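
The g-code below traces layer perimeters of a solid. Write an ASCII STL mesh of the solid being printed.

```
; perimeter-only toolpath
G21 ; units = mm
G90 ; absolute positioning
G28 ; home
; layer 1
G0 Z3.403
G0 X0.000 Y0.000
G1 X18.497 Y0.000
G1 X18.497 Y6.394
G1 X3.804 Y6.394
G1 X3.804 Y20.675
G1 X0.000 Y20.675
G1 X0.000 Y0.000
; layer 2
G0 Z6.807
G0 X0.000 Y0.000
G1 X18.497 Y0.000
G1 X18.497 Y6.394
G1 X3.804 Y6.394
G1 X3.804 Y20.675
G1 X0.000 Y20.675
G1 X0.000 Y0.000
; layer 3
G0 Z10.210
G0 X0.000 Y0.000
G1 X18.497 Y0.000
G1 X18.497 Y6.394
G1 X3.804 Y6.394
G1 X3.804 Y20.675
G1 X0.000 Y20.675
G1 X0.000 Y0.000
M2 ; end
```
solid part
  facet normal 0.0000 0.0000 -1.0000
    outer loop
      vertex 18.497 6.394 0.000
      vertex 18.497 0.000 0.000
      vertex 0.000 0.000 0.000
    endloop
  endfacet
  facet normal 0.0000 0.0000 -1.0000
    outer loop
      vertex 3.804 6.394 0.000
      vertex 18.497 6.394 0.000
      vertex 0.000 0.000 0.000
    endloop
  endfacet
  facet normal 0.0000 0.0000 -1.0000
    outer loop
      vertex 3.804 20.675 0.000
      vertex 3.804 6.394 0.000
      vertex 0.000 0.000 0.000
    endloop
  endfacet
  facet normal 0.0000 0.0000 -1.0000
    outer loop
      vertex 0.000 20.675 0.000
      vertex 3.804 20.675 0.000
      vertex 0.000 0.000 0.000
    endloop
  endfacet
  facet normal 0.0000 0.0000 1.0000
    outer loop
      vertex 0.000 0.000 10.210
      vertex 18.497 0.000 10.210
      vertex 18.497 6.394 10.210
    endloop
  endfacet
  facet normal 0.0000 0.0000 1.0000
    outer loop
      vertex 0.000 0.000 10.210
      vertex 18.497 6.394 10.210
      vertex 3.804 6.394 10.210
    endloop
  endfacet
  facet normal 0.0000 0.0000 1.0000
    outer loop
      vertex 0.000 0.000 10.210
      vertex 3.804 6.394 10.210
      vertex 3.804 20.675 10.210
    endloop
  endfacet
  facet normal 0.0000 0.0000 1.0000
    outer loop
      vertex 0.000 0.000 10.210
      vertex 3.804 20.675 10.210
      vertex 0.000 20.675 10.210
    endloop
  endfacet
  facet normal 0.0000 -1.0000 0.0000
    outer loop
      vertex 0.000 0.000 0.000
      vertex 18.497 0.000 0.000
      vertex 18.497 0.000 10.210
    endloop
  endfacet
  facet normal 0.0000 -1.0000 0.0000
    outer loop
      vertex 0.000 0.000 0.000
      vertex 18.497 0.000 10.210
      vertex 0.000 0.000 10.210
    endloop
  endfacet
  facet normal 1.0000 0.0000 0.0000
    outer loop
      vertex 18.497 0.000 0.000
      vertex 18.497 6.394 0.000
      vertex 18.497 6.394 10.210
    endloop
  endfacet
  facet normal 1.0000 0.0000 0.0000
    outer loop
      vertex 18.497 0.000 0.000
      vertex 18.497 6.394 10.210
      vertex 18.497 0.000 10.210
    endloop
  endfacet
  facet normal 0.0000 1.0000 0.0000
    outer loop
      vertex 18.497 6.394 0.000
      vertex 3.804 6.394 0.000
      vertex 3.804 6.394 10.210
    endloop
  endfacet
  facet normal 0.0000 1.0000 0.0000
    outer loop
      vertex 18.497 6.394 0.000
      vertex 3.804 6.394 10.210
      vertex 18.497 6.394 10.210
    endloop
  endfacet
  facet normal 1.0000 0.0000 0.0000
    outer loop
      vertex 3.804 6.394 0.000
      vertex 3.804 20.675 0.000
      vertex 3.804 20.675 10.210
    endloop
  endfacet
  facet normal 1.0000 0.0000 0.0000
    outer loop
      vertex 3.804 6.394 0.000
      vertex 3.804 20.675 10.210
      vertex 3.804 6.394 10.210
    endloop
  endfacet
  facet normal 0.0000 1.0000 0.0000
    outer loop
      vertex 3.804 20.675 0.000
      vertex 0.000 20.675 0.000
      vertex 0.000 20.675 10.210
    endloop
  endfacet
  facet normal 0.0000 1.0000 0.0000
    outer loop
      vertex 3.804 20.675 0.000
      vertex 0.000 20.675 10.210
      vertex 3.804 20.675 10.210
    endloop
  endfacet
  facet normal -1.0000 0.0000 0.0000
    outer loop
      vertex 0.000 20.675 0.000
      vertex 0.000 0.000 0.000
      vertex 0.000 0.000 10.210
    endloop
  endfacet
  facet normal -1.0000 0.0000 0.0000
    outer loop
      vertex 0.000 20.675 0.000
      vertex 0.000 0.000 10.210
      vertex 0.000 20.675 10.210
    endloop
  endfacet
endsolid part

The G0 Z moves step by Δz≈3.403 mm. Every layer's G1 loop is the same polygon, so the solid is a straight extrusion of it from z=0 to z≈10.2. Closing with flat bottom and top caps and triangulating gives 20 facets — an L-shaped prism: outer 18.5 × 20.7 mm, arm thicknesses ≈ 6.39 mm (horizontal) and 3.8 mm (vertical), extruded 10.2 mm in z.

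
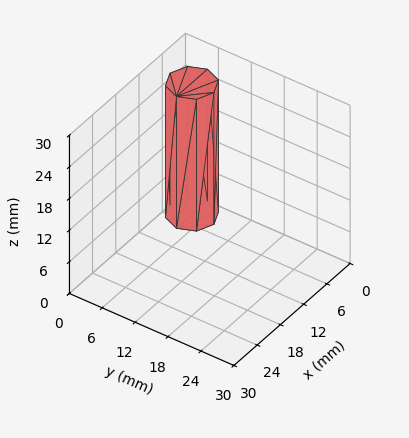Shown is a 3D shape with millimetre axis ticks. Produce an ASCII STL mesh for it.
Reading the render: the shape is a regular 8-sided prism (a cylinder approximated with 8 flat sides), circumscribed radius ≈ 4 mm, height ≈ 25 mm (dimensions read to the nearest mm from the axis ticks). For the STL, each face is triangulated and given an outward normal.

solid part
  facet normal 0.0000 0.0000 -1.0000
    outer loop
      vertex 4.000 8.000 0.000
      vertex 6.828 6.828 0.000
      vertex 8.000 4.000 0.000
    endloop
  endfacet
  facet normal 0.0000 0.0000 -1.0000
    outer loop
      vertex 1.172 6.828 0.000
      vertex 4.000 8.000 0.000
      vertex 8.000 4.000 0.000
    endloop
  endfacet
  facet normal 0.0000 0.0000 -1.0000
    outer loop
      vertex 0.000 4.000 0.000
      vertex 1.172 6.828 0.000
      vertex 8.000 4.000 0.000
    endloop
  endfacet
  facet normal 0.0000 0.0000 -1.0000
    outer loop
      vertex 1.172 1.172 0.000
      vertex 0.000 4.000 0.000
      vertex 8.000 4.000 0.000
    endloop
  endfacet
  facet normal 0.0000 0.0000 -1.0000
    outer loop
      vertex 4.000 0.000 0.000
      vertex 1.172 1.172 0.000
      vertex 8.000 4.000 0.000
    endloop
  endfacet
  facet normal 0.0000 0.0000 -1.0000
    outer loop
      vertex 6.828 1.172 0.000
      vertex 4.000 0.000 0.000
      vertex 8.000 4.000 0.000
    endloop
  endfacet
  facet normal 0.0000 0.0000 1.0000
    outer loop
      vertex 8.000 4.000 25.000
      vertex 6.828 6.828 25.000
      vertex 4.000 8.000 25.000
    endloop
  endfacet
  facet normal 0.0000 0.0000 1.0000
    outer loop
      vertex 8.000 4.000 25.000
      vertex 4.000 8.000 25.000
      vertex 1.172 6.828 25.000
    endloop
  endfacet
  facet normal 0.0000 0.0000 1.0000
    outer loop
      vertex 8.000 4.000 25.000
      vertex 1.172 6.828 25.000
      vertex 0.000 4.000 25.000
    endloop
  endfacet
  facet normal 0.0000 0.0000 1.0000
    outer loop
      vertex 8.000 4.000 25.000
      vertex 0.000 4.000 25.000
      vertex 1.172 1.172 25.000
    endloop
  endfacet
  facet normal 0.0000 0.0000 1.0000
    outer loop
      vertex 8.000 4.000 25.000
      vertex 1.172 1.172 25.000
      vertex 4.000 0.000 25.000
    endloop
  endfacet
  facet normal 0.0000 0.0000 1.0000
    outer loop
      vertex 8.000 4.000 25.000
      vertex 4.000 0.000 25.000
      vertex 6.828 1.172 25.000
    endloop
  endfacet
  facet normal 0.9238 0.3829 0.0000
    outer loop
      vertex 8.000 4.000 0.000
      vertex 6.828 6.828 0.000
      vertex 6.828 6.828 25.000
    endloop
  endfacet
  facet normal 0.9238 0.3829 0.0000
    outer loop
      vertex 8.000 4.000 0.000
      vertex 6.828 6.828 25.000
      vertex 8.000 4.000 25.000
    endloop
  endfacet
  facet normal 0.3829 0.9238 0.0000
    outer loop
      vertex 6.828 6.828 0.000
      vertex 4.000 8.000 0.000
      vertex 4.000 8.000 25.000
    endloop
  endfacet
  facet normal 0.3829 0.9238 0.0000
    outer loop
      vertex 6.828 6.828 0.000
      vertex 4.000 8.000 25.000
      vertex 6.828 6.828 25.000
    endloop
  endfacet
  facet normal -0.3829 0.9238 0.0000
    outer loop
      vertex 4.000 8.000 0.000
      vertex 1.172 6.828 0.000
      vertex 1.172 6.828 25.000
    endloop
  endfacet
  facet normal -0.3829 0.9238 0.0000
    outer loop
      vertex 4.000 8.000 0.000
      vertex 1.172 6.828 25.000
      vertex 4.000 8.000 25.000
    endloop
  endfacet
  facet normal -0.9238 0.3829 0.0000
    outer loop
      vertex 1.172 6.828 0.000
      vertex 0.000 4.000 0.000
      vertex 0.000 4.000 25.000
    endloop
  endfacet
  facet normal -0.9238 0.3829 0.0000
    outer loop
      vertex 1.172 6.828 0.000
      vertex 0.000 4.000 25.000
      vertex 1.172 6.828 25.000
    endloop
  endfacet
  facet normal -0.9238 -0.3829 0.0000
    outer loop
      vertex 0.000 4.000 0.000
      vertex 1.172 1.172 0.000
      vertex 1.172 1.172 25.000
    endloop
  endfacet
  facet normal -0.9238 -0.3829 0.0000
    outer loop
      vertex 0.000 4.000 0.000
      vertex 1.172 1.172 25.000
      vertex 0.000 4.000 25.000
    endloop
  endfacet
  facet normal -0.3829 -0.9238 0.0000
    outer loop
      vertex 1.172 1.172 0.000
      vertex 4.000 0.000 0.000
      vertex 4.000 0.000 25.000
    endloop
  endfacet
  facet normal -0.3829 -0.9238 0.0000
    outer loop
      vertex 1.172 1.172 0.000
      vertex 4.000 0.000 25.000
      vertex 1.172 1.172 25.000
    endloop
  endfacet
  facet normal 0.3829 -0.9238 0.0000
    outer loop
      vertex 4.000 0.000 0.000
      vertex 6.828 1.172 0.000
      vertex 6.828 1.172 25.000
    endloop
  endfacet
  facet normal 0.3829 -0.9238 0.0000
    outer loop
      vertex 4.000 0.000 0.000
      vertex 6.828 1.172 25.000
      vertex 4.000 0.000 25.000
    endloop
  endfacet
  facet normal 0.9238 -0.3829 0.0000
    outer loop
      vertex 6.828 1.172 0.000
      vertex 8.000 4.000 0.000
      vertex 8.000 4.000 25.000
    endloop
  endfacet
  facet normal 0.9238 -0.3829 0.0000
    outer loop
      vertex 6.828 1.172 0.000
      vertex 8.000 4.000 25.000
      vertex 6.828 1.172 25.000
    endloop
  endfacet
endsolid part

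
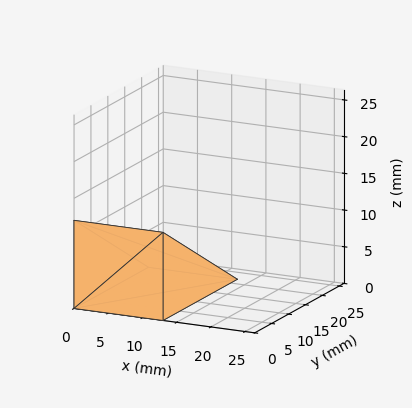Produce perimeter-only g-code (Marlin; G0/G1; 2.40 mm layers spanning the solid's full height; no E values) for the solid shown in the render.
Reading the render: the shape is a wedge (ramp): 13 × 22 mm base, rising to 12 mm along the y=0 edge and sloping linearly to z=0 at y=22 (dimensions read to the nearest mm from the axis ticks). For the g-code, the solid's height is divided into equal slices at the stated Δz and each level perimeter traced with G1 moves after a G0 lift.

; perimeter-only toolpath
G21 ; units = mm
G90 ; absolute positioning
G28 ; home
; layer 1
G0 Z2.40
G0 X0.00 Y0.00
G1 X13.00 Y0.00
G1 X13.00 Y17.60
G1 X0.00 Y17.60
G1 X0.00 Y0.00
; layer 2
G0 Z4.80
G0 X0.00 Y0.00
G1 X13.00 Y0.00
G1 X13.00 Y13.20
G1 X0.00 Y13.20
G1 X0.00 Y0.00
; layer 3
G0 Z7.20
G0 X0.00 Y0.00
G1 X13.00 Y0.00
G1 X13.00 Y8.80
G1 X0.00 Y8.80
G1 X0.00 Y0.00
; layer 4
G0 Z9.60
G0 X0.00 Y0.00
G1 X13.00 Y0.00
G1 X13.00 Y4.40
G1 X0.00 Y4.40
G1 X0.00 Y0.00
M2 ; end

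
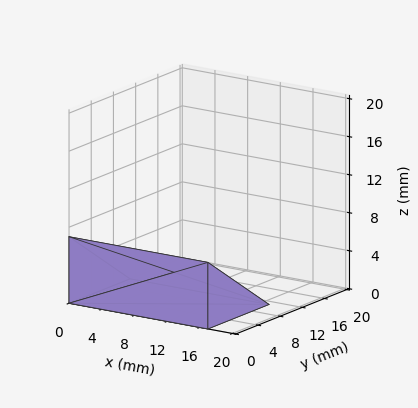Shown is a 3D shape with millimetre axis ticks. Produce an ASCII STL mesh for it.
Reading the render: the shape is a wedge (ramp): 17 × 11 mm base, rising to 7 mm along the y=0 edge and sloping linearly to z=0 at y=11 (dimensions read to the nearest mm from the axis ticks). For the STL, each face is triangulated and given an outward normal.

solid part
  facet normal 0.0000 0.0000 -1.0000
    outer loop
      vertex 17.00 11.00 0.00
      vertex 17.00 0.00 0.00
      vertex 0.00 0.00 0.00
    endloop
  endfacet
  facet normal 0.0000 0.0000 -1.0000
    outer loop
      vertex 0.00 11.00 0.00
      vertex 17.00 11.00 0.00
      vertex 0.00 0.00 0.00
    endloop
  endfacet
  facet normal 0.0000 -1.0000 0.0000
    outer loop
      vertex 0.00 0.00 0.00
      vertex 17.00 0.00 0.00
      vertex 17.00 0.00 7.00
    endloop
  endfacet
  facet normal 0.0000 -1.0000 0.0000
    outer loop
      vertex 0.00 0.00 0.00
      vertex 17.00 0.00 7.00
      vertex 0.00 0.00 7.00
    endloop
  endfacet
  facet normal 0.0000 0.5369 0.8437
    outer loop
      vertex 0.00 0.00 7.00
      vertex 17.00 0.00 7.00
      vertex 17.00 11.00 0.00
    endloop
  endfacet
  facet normal 0.0000 0.5369 0.8437
    outer loop
      vertex 0.00 0.00 7.00
      vertex 17.00 11.00 0.00
      vertex 0.00 11.00 0.00
    endloop
  endfacet
  facet normal -1.0000 0.0000 0.0000
    outer loop
      vertex 0.00 0.00 7.00
      vertex 0.00 11.00 0.00
      vertex 0.00 0.00 0.00
    endloop
  endfacet
  facet normal 1.0000 0.0000 0.0000
    outer loop
      vertex 17.00 0.00 0.00
      vertex 17.00 11.00 0.00
      vertex 17.00 0.00 7.00
    endloop
  endfacet
endsolid part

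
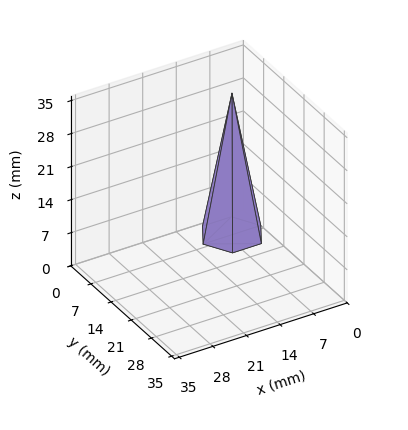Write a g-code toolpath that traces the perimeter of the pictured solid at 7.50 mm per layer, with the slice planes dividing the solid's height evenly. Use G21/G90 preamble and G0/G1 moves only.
Reading the render: the shape is a regular 6-sided pyramid, base circumscribed radius ≈ 6 mm, apex at z ≈ 30 mm (dimensions read to the nearest mm from the axis ticks). For the g-code, the solid's height is divided into equal slices at the stated Δz and each level perimeter traced with G1 moves after a G0 lift.

; perimeter-only toolpath
G21 ; units = mm
G90 ; absolute positioning
G28 ; home
; layer 1
G0 Z7.50
G0 X10.50 Y6.00
G1 X8.25 Y9.90
G1 X3.75 Y9.90
G1 X1.50 Y6.00
G1 X3.75 Y2.10
G1 X8.25 Y2.10
G1 X10.50 Y6.00
; layer 2
G0 Z15.00
G0 X9.00 Y6.00
G1 X7.50 Y8.60
G1 X4.50 Y8.60
G1 X3.00 Y6.00
G1 X4.50 Y3.40
G1 X7.50 Y3.40
G1 X9.00 Y6.00
; layer 3
G0 Z22.50
G0 X7.50 Y6.00
G1 X6.75 Y7.30
G1 X5.25 Y7.30
G1 X4.50 Y6.00
G1 X5.25 Y4.70
G1 X6.75 Y4.70
G1 X7.50 Y6.00
M2 ; end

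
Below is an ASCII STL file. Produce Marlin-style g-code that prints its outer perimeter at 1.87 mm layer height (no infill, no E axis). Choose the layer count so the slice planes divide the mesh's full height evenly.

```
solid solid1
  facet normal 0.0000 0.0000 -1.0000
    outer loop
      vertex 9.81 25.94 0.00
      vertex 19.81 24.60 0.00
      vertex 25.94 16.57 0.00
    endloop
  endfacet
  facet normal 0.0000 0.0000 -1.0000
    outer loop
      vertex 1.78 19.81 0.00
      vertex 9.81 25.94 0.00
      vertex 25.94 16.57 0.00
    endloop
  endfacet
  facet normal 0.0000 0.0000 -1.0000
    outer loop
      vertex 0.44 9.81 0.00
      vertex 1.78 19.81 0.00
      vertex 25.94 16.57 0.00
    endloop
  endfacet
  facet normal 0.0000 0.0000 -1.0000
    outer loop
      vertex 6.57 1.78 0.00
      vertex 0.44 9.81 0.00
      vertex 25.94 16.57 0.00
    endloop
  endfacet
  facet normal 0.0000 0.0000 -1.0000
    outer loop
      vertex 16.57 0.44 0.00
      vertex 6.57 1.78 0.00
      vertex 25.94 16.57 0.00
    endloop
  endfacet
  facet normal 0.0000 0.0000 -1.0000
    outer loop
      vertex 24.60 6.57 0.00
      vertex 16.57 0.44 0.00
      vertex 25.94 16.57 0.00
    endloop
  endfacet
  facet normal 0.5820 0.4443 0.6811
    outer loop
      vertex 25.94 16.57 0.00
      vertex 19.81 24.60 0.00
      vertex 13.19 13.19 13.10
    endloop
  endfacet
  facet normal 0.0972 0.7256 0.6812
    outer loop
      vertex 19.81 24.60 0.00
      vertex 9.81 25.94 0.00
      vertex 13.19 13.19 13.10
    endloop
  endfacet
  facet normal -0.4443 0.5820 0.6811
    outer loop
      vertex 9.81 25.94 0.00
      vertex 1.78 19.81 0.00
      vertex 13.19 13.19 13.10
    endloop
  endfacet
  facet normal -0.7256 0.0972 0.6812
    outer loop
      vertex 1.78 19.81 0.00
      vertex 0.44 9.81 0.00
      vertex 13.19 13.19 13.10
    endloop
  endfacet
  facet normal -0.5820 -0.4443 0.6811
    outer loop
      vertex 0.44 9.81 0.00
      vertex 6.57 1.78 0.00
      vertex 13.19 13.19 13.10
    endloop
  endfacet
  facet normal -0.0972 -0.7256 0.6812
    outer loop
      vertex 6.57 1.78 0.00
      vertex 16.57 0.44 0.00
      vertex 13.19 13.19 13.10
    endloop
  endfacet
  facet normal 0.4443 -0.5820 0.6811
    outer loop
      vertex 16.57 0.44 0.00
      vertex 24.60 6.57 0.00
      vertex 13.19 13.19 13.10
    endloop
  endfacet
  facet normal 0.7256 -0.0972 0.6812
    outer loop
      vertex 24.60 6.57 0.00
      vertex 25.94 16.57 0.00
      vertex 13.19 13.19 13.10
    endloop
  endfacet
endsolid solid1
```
; perimeter-only toolpath
G21 ; units = mm
G90 ; absolute positioning
G28 ; home
; layer 1
G0 Z1.87
G0 X24.12 Y16.09
G1 X18.86 Y22.97
G1 X10.29 Y24.12
G1 X3.41 Y18.86
G1 X2.26 Y10.29
G1 X7.52 Y3.41
G1 X16.09 Y2.26
G1 X22.97 Y7.52
G1 X24.12 Y16.09
; layer 2
G0 Z3.74
G0 X22.30 Y15.60
G1 X17.92 Y21.34
G1 X10.78 Y22.30
G1 X5.04 Y17.92
G1 X4.08 Y10.78
G1 X8.46 Y5.04
G1 X15.60 Y4.08
G1 X21.34 Y8.46
G1 X22.30 Y15.60
; layer 3
G0 Z5.61
G0 X20.48 Y15.12
G1 X16.97 Y19.71
G1 X11.26 Y20.48
G1 X6.67 Y16.97
G1 X5.90 Y11.26
G1 X9.41 Y6.67
G1 X15.12 Y5.90
G1 X19.71 Y9.41
G1 X20.48 Y15.12
; layer 4
G0 Z7.49
G0 X18.65 Y14.64
G1 X16.03 Y18.08
G1 X11.74 Y18.65
G1 X8.30 Y16.03
G1 X7.73 Y11.74
G1 X10.35 Y8.30
G1 X14.64 Y7.73
G1 X18.08 Y10.35
G1 X18.65 Y14.64
; layer 5
G0 Z9.36
G0 X16.83 Y14.16
G1 X15.08 Y16.45
G1 X12.22 Y16.83
G1 X9.93 Y15.08
G1 X9.55 Y12.22
G1 X11.30 Y9.93
G1 X14.16 Y9.55
G1 X16.45 Y11.30
G1 X16.83 Y14.16
; layer 6
G0 Z11.23
G0 X15.01 Y13.67
G1 X14.14 Y14.82
G1 X12.71 Y15.01
G1 X11.56 Y14.14
G1 X11.37 Y12.71
G1 X12.24 Y11.56
G1 X13.67 Y11.37
G1 X14.82 Y12.24
G1 X15.01 Y13.67
M2 ; end

The solid is a regular 8-sided pyramid, base circumscribed radius ≈ 13.2 mm, apex at z ≈ 13.1 mm. Slicing at Δz = 1.87 mm — 7 equal slices spanning the solid's height, so layer i sits at z = i·h/7 — gives 6 non-empty perimeters. Each is a 8-segment closed polygon; G0 lifts to the layer z and rapids to the start vertex, then G1 traces the edges. The cross-section shrinks linearly with z (the slice at the apex is degenerate and omitted).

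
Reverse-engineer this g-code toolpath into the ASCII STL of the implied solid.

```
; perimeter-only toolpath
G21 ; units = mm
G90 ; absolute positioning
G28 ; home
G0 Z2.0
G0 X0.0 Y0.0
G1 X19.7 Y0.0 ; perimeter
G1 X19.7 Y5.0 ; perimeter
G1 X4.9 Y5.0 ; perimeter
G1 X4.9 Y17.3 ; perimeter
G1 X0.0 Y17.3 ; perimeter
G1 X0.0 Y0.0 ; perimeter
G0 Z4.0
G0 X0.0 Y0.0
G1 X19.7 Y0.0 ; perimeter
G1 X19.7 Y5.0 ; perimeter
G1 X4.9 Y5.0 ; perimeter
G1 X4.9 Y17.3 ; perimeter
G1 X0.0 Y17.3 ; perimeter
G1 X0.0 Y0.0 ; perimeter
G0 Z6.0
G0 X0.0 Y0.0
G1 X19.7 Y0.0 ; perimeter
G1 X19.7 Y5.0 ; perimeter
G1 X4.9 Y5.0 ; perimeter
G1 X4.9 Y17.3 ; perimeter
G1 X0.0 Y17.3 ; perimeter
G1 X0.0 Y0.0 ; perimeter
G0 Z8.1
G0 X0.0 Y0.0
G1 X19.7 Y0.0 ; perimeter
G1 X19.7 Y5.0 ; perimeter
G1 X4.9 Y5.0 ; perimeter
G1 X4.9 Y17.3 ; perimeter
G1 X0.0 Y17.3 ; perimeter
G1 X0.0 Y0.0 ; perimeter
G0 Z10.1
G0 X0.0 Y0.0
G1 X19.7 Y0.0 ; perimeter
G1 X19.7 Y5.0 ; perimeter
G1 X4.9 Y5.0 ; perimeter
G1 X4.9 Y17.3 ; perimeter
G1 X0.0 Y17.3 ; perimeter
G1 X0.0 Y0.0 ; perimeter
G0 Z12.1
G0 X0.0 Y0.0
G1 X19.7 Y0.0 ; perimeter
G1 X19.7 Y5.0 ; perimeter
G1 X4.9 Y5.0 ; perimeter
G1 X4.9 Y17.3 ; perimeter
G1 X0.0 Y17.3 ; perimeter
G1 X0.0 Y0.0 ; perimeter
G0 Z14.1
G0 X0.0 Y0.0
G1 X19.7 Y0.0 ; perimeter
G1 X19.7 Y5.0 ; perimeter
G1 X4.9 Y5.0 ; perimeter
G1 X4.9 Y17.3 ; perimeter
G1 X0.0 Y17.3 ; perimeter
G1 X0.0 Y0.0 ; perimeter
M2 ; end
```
solid part
  facet normal 0.0000 0.0000 -1.0000
    outer loop
      vertex 19.7 5.0 0.0
      vertex 19.7 0.0 0.0
      vertex 0.0 0.0 0.0
    endloop
  endfacet
  facet normal 0.0000 0.0000 -1.0000
    outer loop
      vertex 4.9 5.0 0.0
      vertex 19.7 5.0 0.0
      vertex 0.0 0.0 0.0
    endloop
  endfacet
  facet normal 0.0000 0.0000 -1.0000
    outer loop
      vertex 4.9 17.3 0.0
      vertex 4.9 5.0 0.0
      vertex 0.0 0.0 0.0
    endloop
  endfacet
  facet normal 0.0000 0.0000 -1.0000
    outer loop
      vertex 0.0 17.3 0.0
      vertex 4.9 17.3 0.0
      vertex 0.0 0.0 0.0
    endloop
  endfacet
  facet normal 0.0000 0.0000 1.0000
    outer loop
      vertex 0.0 0.0 14.1
      vertex 19.7 0.0 14.1
      vertex 19.7 5.0 14.1
    endloop
  endfacet
  facet normal 0.0000 0.0000 1.0000
    outer loop
      vertex 0.0 0.0 14.1
      vertex 19.7 5.0 14.1
      vertex 4.9 5.0 14.1
    endloop
  endfacet
  facet normal 0.0000 0.0000 1.0000
    outer loop
      vertex 0.0 0.0 14.1
      vertex 4.9 5.0 14.1
      vertex 4.9 17.3 14.1
    endloop
  endfacet
  facet normal 0.0000 0.0000 1.0000
    outer loop
      vertex 0.0 0.0 14.1
      vertex 4.9 17.3 14.1
      vertex 0.0 17.3 14.1
    endloop
  endfacet
  facet normal 0.0000 -1.0000 0.0000
    outer loop
      vertex 0.0 0.0 0.0
      vertex 19.7 0.0 0.0
      vertex 19.7 0.0 14.1
    endloop
  endfacet
  facet normal 0.0000 -1.0000 0.0000
    outer loop
      vertex 0.0 0.0 0.0
      vertex 19.7 0.0 14.1
      vertex 0.0 0.0 14.1
    endloop
  endfacet
  facet normal 1.0000 0.0000 0.0000
    outer loop
      vertex 19.7 0.0 0.0
      vertex 19.7 5.0 0.0
      vertex 19.7 5.0 14.1
    endloop
  endfacet
  facet normal 1.0000 0.0000 0.0000
    outer loop
      vertex 19.7 0.0 0.0
      vertex 19.7 5.0 14.1
      vertex 19.7 0.0 14.1
    endloop
  endfacet
  facet normal 0.0000 1.0000 0.0000
    outer loop
      vertex 19.7 5.0 0.0
      vertex 4.9 5.0 0.0
      vertex 4.9 5.0 14.1
    endloop
  endfacet
  facet normal 0.0000 1.0000 0.0000
    outer loop
      vertex 19.7 5.0 0.0
      vertex 4.9 5.0 14.1
      vertex 19.7 5.0 14.1
    endloop
  endfacet
  facet normal 1.0000 0.0000 0.0000
    outer loop
      vertex 4.9 5.0 0.0
      vertex 4.9 17.3 0.0
      vertex 4.9 17.3 14.1
    endloop
  endfacet
  facet normal 1.0000 0.0000 0.0000
    outer loop
      vertex 4.9 5.0 0.0
      vertex 4.9 17.3 14.1
      vertex 4.9 5.0 14.1
    endloop
  endfacet
  facet normal 0.0000 1.0000 0.0000
    outer loop
      vertex 4.9 17.3 0.0
      vertex 0.0 17.3 0.0
      vertex 0.0 17.3 14.1
    endloop
  endfacet
  facet normal 0.0000 1.0000 0.0000
    outer loop
      vertex 4.9 17.3 0.0
      vertex 0.0 17.3 14.1
      vertex 4.9 17.3 14.1
    endloop
  endfacet
  facet normal -1.0000 0.0000 0.0000
    outer loop
      vertex 0.0 17.3 0.0
      vertex 0.0 0.0 0.0
      vertex 0.0 0.0 14.1
    endloop
  endfacet
  facet normal -1.0000 0.0000 0.0000
    outer loop
      vertex 0.0 17.3 0.0
      vertex 0.0 0.0 14.1
      vertex 0.0 17.3 14.1
    endloop
  endfacet
endsolid part

The G0 Z moves step by Δz≈2.0 mm. Every layer's G1 loop is the same polygon, so the solid is a straight extrusion of it from z=0 to z≈14.1. Closing with flat bottom and top caps and triangulating gives 20 facets — an L-shaped prism: outer 19.7 × 17.3 mm, arm thicknesses ≈ 5 mm (horizontal) and 4.9 mm (vertical), extruded 14.1 mm in z.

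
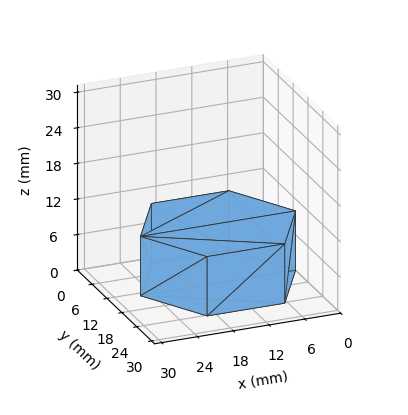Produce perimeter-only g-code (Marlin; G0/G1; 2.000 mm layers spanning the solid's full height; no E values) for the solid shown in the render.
Reading the render: the shape is a regular 6-sided prism (a cylinder approximated with 6 flat sides), circumscribed radius ≈ 13 mm, height ≈ 10 mm (dimensions read to the nearest mm from the axis ticks). For the g-code, the solid's height is divided into equal slices at the stated Δz and each level perimeter traced with G1 moves after a G0 lift.

; perimeter-only toolpath
G21 ; units = mm
G90 ; absolute positioning
G28 ; home
; layer 1
G0 Z2.000
G0 X26.000 Y13.000
G1 X19.500 Y24.258
G1 X6.500 Y24.258
G1 X0.000 Y13.000
G1 X6.500 Y1.742
G1 X19.500 Y1.742
G1 X26.000 Y13.000
; layer 2
G0 Z4.000
G0 X26.000 Y13.000
G1 X19.500 Y24.258
G1 X6.500 Y24.258
G1 X0.000 Y13.000
G1 X6.500 Y1.742
G1 X19.500 Y1.742
G1 X26.000 Y13.000
; layer 3
G0 Z6.000
G0 X26.000 Y13.000
G1 X19.500 Y24.258
G1 X6.500 Y24.258
G1 X0.000 Y13.000
G1 X6.500 Y1.742
G1 X19.500 Y1.742
G1 X26.000 Y13.000
; layer 4
G0 Z8.000
G0 X26.000 Y13.000
G1 X19.500 Y24.258
G1 X6.500 Y24.258
G1 X0.000 Y13.000
G1 X6.500 Y1.742
G1 X19.500 Y1.742
G1 X26.000 Y13.000
; layer 5
G0 Z10.000
G0 X26.000 Y13.000
G1 X19.500 Y24.258
G1 X6.500 Y24.258
G1 X0.000 Y13.000
G1 X6.500 Y1.742
G1 X19.500 Y1.742
G1 X26.000 Y13.000
M2 ; end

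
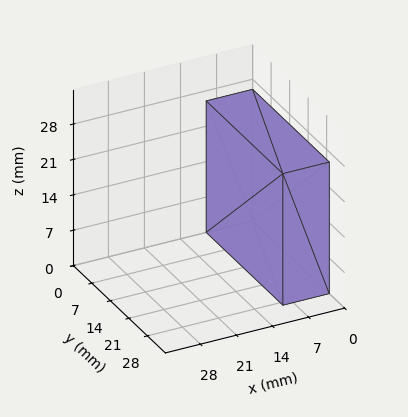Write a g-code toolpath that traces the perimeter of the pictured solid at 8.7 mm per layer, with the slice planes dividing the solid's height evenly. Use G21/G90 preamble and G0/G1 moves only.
Reading the render: the shape is a rectangular box, roughly 9 × 29 mm footprint and 26 mm tall (dimensions read to the nearest mm from the axis ticks). For the g-code, the solid's height is divided into equal slices at the stated Δz and each level perimeter traced with G1 moves after a G0 lift.

; perimeter-only toolpath
G21 ; units = mm
G90 ; absolute positioning
G28 ; home
; layer 1
G0 Z8.7
G0 X0.0 Y0.0
G1 X9.0 Y0.0
G1 X9.0 Y29.0
G1 X0.0 Y29.0
G1 X0.0 Y0.0
; layer 2
G0 Z17.3
G0 X0.0 Y0.0
G1 X9.0 Y0.0
G1 X9.0 Y29.0
G1 X0.0 Y29.0
G1 X0.0 Y0.0
; layer 3
G0 Z26.0
G0 X0.0 Y0.0
G1 X9.0 Y0.0
G1 X9.0 Y29.0
G1 X0.0 Y29.0
G1 X0.0 Y0.0
M2 ; end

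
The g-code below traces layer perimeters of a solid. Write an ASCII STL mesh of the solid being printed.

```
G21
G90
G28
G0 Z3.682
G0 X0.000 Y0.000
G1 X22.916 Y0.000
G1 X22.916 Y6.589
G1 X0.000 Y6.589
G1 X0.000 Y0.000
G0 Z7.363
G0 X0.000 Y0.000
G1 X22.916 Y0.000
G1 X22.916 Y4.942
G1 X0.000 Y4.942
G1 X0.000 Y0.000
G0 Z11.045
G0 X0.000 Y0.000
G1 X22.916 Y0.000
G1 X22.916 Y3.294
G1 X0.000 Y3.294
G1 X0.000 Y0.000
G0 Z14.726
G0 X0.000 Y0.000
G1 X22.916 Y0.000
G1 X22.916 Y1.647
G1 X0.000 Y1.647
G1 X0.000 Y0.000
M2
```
solid part
  facet normal 0.0000 0.0000 -1.0000
    outer loop
      vertex 22.916 8.236 0.000
      vertex 22.916 0.000 0.000
      vertex 0.000 0.000 0.000
    endloop
  endfacet
  facet normal 0.0000 0.0000 -1.0000
    outer loop
      vertex 0.000 8.236 0.000
      vertex 22.916 8.236 0.000
      vertex 0.000 0.000 0.000
    endloop
  endfacet
  facet normal 0.0000 -1.0000 0.0000
    outer loop
      vertex 0.000 0.000 0.000
      vertex 22.916 0.000 0.000
      vertex 22.916 0.000 18.408
    endloop
  endfacet
  facet normal 0.0000 -1.0000 0.0000
    outer loop
      vertex 0.000 0.000 0.000
      vertex 22.916 0.000 18.408
      vertex 0.000 0.000 18.408
    endloop
  endfacet
  facet normal 0.0000 0.9128 0.4084
    outer loop
      vertex 0.000 0.000 18.408
      vertex 22.916 0.000 18.408
      vertex 22.916 8.236 0.000
    endloop
  endfacet
  facet normal 0.0000 0.9128 0.4084
    outer loop
      vertex 0.000 0.000 18.408
      vertex 22.916 8.236 0.000
      vertex 0.000 8.236 0.000
    endloop
  endfacet
  facet normal -1.0000 0.0000 0.0000
    outer loop
      vertex 0.000 0.000 18.408
      vertex 0.000 8.236 0.000
      vertex 0.000 0.000 0.000
    endloop
  endfacet
  facet normal 1.0000 0.0000 0.0000
    outer loop
      vertex 22.916 0.000 0.000
      vertex 22.916 8.236 0.000
      vertex 22.916 0.000 18.408
    endloop
  endfacet
endsolid part

The G0 Z moves step by Δz≈3.682 mm. The G1 loops shrink linearly with z, so the solid tapers from its base footprint up to z≈18.4. Closing with a flat bottom cap and the tapered top and triangulating gives 8 facets — a wedge (ramp): 22.9 × 8.24 mm base, rising to 18.4 mm along the y=0 edge and sloping linearly to z=0 at y=8.24.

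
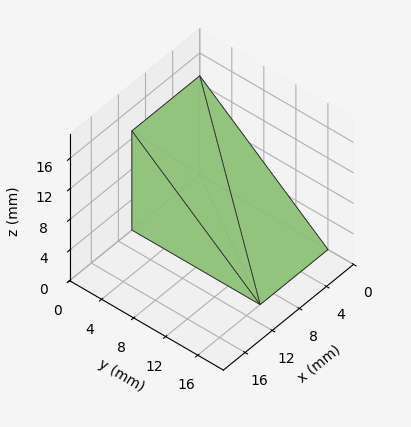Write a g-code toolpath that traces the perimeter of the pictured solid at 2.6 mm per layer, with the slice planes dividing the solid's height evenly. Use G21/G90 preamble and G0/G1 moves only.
Reading the render: the shape is a wedge (ramp): 10 × 16 mm base, rising to 13 mm along the y=0 edge and sloping linearly to z=0 at y=16 (dimensions read to the nearest mm from the axis ticks). For the g-code, the solid's height is divided into equal slices at the stated Δz and each level perimeter traced with G1 moves after a G0 lift.

; perimeter-only toolpath
G21 ; units = mm
G90 ; absolute positioning
G28 ; home
; layer 1
G0 Z2.6
G0 X0.0 Y0.0
G1 X10.0 Y0.0
G1 X10.0 Y12.8
G1 X0.0 Y12.8
G1 X0.0 Y0.0
; layer 2
G0 Z5.2
G0 X0.0 Y0.0
G1 X10.0 Y0.0
G1 X10.0 Y9.6
G1 X0.0 Y9.6
G1 X0.0 Y0.0
; layer 3
G0 Z7.8
G0 X0.0 Y0.0
G1 X10.0 Y0.0
G1 X10.0 Y6.4
G1 X0.0 Y6.4
G1 X0.0 Y0.0
; layer 4
G0 Z10.4
G0 X0.0 Y0.0
G1 X10.0 Y0.0
G1 X10.0 Y3.2
G1 X0.0 Y3.2
G1 X0.0 Y0.0
M2 ; end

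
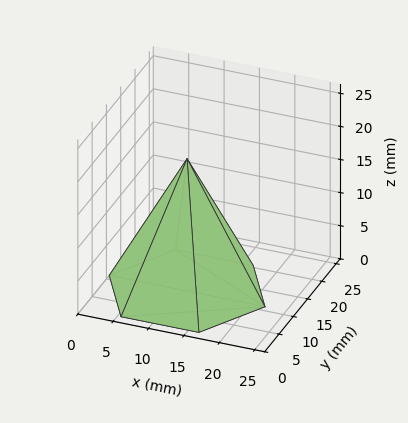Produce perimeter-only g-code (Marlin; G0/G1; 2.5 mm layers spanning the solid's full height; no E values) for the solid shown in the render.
Reading the render: the shape is a regular 6-sided pyramid, base circumscribed radius ≈ 11 mm, apex at z ≈ 20 mm (dimensions read to the nearest mm from the axis ticks). For the g-code, the solid's height is divided into equal slices at the stated Δz and each level perimeter traced with G1 moves after a G0 lift.

; perimeter-only toolpath
G21 ; units = mm
G90 ; absolute positioning
G28 ; home
; layer 1
G0 Z2.5
G0 X20.6 Y11.0
G1 X15.8 Y19.3
G1 X6.2 Y19.3
G1 X1.4 Y11.0
G1 X6.2 Y2.7
G1 X15.8 Y2.7
G1 X20.6 Y11.0
; layer 2
G0 Z5.0
G0 X19.2 Y11.0
G1 X15.1 Y18.1
G1 X6.9 Y18.1
G1 X2.8 Y11.0
G1 X6.9 Y3.9
G1 X15.1 Y3.9
G1 X19.2 Y11.0
; layer 3
G0 Z7.5
G0 X17.9 Y11.0
G1 X14.4 Y16.9
G1 X7.6 Y16.9
G1 X4.1 Y11.0
G1 X7.6 Y5.1
G1 X14.4 Y5.1
G1 X17.9 Y11.0
; layer 4
G0 Z10.0
G0 X16.5 Y11.0
G1 X13.8 Y15.8
G1 X8.2 Y15.8
G1 X5.5 Y11.0
G1 X8.2 Y6.2
G1 X13.8 Y6.2
G1 X16.5 Y11.0
; layer 5
G0 Z12.5
G0 X15.1 Y11.0
G1 X13.1 Y14.6
G1 X8.9 Y14.6
G1 X6.9 Y11.0
G1 X8.9 Y7.4
G1 X13.1 Y7.4
G1 X15.1 Y11.0
; layer 6
G0 Z15.0
G0 X13.8 Y11.0
G1 X12.4 Y13.4
G1 X9.6 Y13.4
G1 X8.2 Y11.0
G1 X9.6 Y8.6
G1 X12.4 Y8.6
G1 X13.8 Y11.0
; layer 7
G0 Z17.5
G0 X12.4 Y11.0
G1 X11.7 Y12.2
G1 X10.3 Y12.2
G1 X9.6 Y11.0
G1 X10.3 Y9.8
G1 X11.7 Y9.8
G1 X12.4 Y11.0
M2 ; end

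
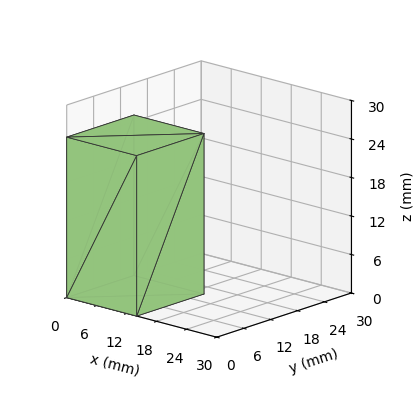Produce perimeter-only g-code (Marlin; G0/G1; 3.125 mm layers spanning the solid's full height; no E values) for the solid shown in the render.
Reading the render: the shape is a rectangular box, roughly 14 × 15 mm footprint and 25 mm tall (dimensions read to the nearest mm from the axis ticks). For the g-code, the solid's height is divided into equal slices at the stated Δz and each level perimeter traced with G1 moves after a G0 lift.

; perimeter-only toolpath
G21 ; units = mm
G90 ; absolute positioning
G28 ; home
; layer 1
G0 Z3.125
G0 X0.000 Y0.000
G1 X14.000 Y0.000
G1 X14.000 Y15.000
G1 X0.000 Y15.000
G1 X0.000 Y0.000
; layer 2
G0 Z6.250
G0 X0.000 Y0.000
G1 X14.000 Y0.000
G1 X14.000 Y15.000
G1 X0.000 Y15.000
G1 X0.000 Y0.000
; layer 3
G0 Z9.375
G0 X0.000 Y0.000
G1 X14.000 Y0.000
G1 X14.000 Y15.000
G1 X0.000 Y15.000
G1 X0.000 Y0.000
; layer 4
G0 Z12.500
G0 X0.000 Y0.000
G1 X14.000 Y0.000
G1 X14.000 Y15.000
G1 X0.000 Y15.000
G1 X0.000 Y0.000
; layer 5
G0 Z15.625
G0 X0.000 Y0.000
G1 X14.000 Y0.000
G1 X14.000 Y15.000
G1 X0.000 Y15.000
G1 X0.000 Y0.000
; layer 6
G0 Z18.750
G0 X0.000 Y0.000
G1 X14.000 Y0.000
G1 X14.000 Y15.000
G1 X0.000 Y15.000
G1 X0.000 Y0.000
; layer 7
G0 Z21.875
G0 X0.000 Y0.000
G1 X14.000 Y0.000
G1 X14.000 Y15.000
G1 X0.000 Y15.000
G1 X0.000 Y0.000
; layer 8
G0 Z25.000
G0 X0.000 Y0.000
G1 X14.000 Y0.000
G1 X14.000 Y15.000
G1 X0.000 Y15.000
G1 X0.000 Y0.000
M2 ; end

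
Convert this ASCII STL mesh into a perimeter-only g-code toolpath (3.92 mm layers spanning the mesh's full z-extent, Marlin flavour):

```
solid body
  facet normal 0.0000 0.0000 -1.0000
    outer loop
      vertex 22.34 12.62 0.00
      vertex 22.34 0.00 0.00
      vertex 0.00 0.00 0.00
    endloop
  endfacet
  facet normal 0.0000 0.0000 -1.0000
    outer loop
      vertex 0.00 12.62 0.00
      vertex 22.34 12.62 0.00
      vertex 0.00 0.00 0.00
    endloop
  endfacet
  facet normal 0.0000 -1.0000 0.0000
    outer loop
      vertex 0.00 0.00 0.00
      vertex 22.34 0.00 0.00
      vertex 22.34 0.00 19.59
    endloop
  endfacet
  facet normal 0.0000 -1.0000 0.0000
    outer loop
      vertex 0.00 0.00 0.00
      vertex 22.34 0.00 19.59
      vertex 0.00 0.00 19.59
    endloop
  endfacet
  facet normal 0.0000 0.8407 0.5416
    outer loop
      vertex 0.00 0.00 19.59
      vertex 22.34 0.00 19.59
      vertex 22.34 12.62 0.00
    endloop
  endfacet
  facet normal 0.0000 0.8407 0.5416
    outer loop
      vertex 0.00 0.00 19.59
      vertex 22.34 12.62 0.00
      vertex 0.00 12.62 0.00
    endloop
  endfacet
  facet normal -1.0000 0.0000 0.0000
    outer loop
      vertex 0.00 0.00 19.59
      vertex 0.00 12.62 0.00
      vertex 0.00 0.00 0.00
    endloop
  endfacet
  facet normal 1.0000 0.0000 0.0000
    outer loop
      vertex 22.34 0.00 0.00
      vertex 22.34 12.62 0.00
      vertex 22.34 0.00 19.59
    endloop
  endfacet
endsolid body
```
; perimeter-only toolpath
G21 ; units = mm
G90 ; absolute positioning
G28 ; home
; layer 1
G0 Z3.92
G0 X0.00 Y0.00
G1 X22.34 Y0.00
G1 X22.34 Y10.10
G1 X0.00 Y10.10
G1 X0.00 Y0.00
; layer 2
G0 Z7.84
G0 X0.00 Y0.00
G1 X22.34 Y0.00
G1 X22.34 Y7.57
G1 X0.00 Y7.57
G1 X0.00 Y0.00
; layer 3
G0 Z11.75
G0 X0.00 Y0.00
G1 X22.34 Y0.00
G1 X22.34 Y5.05
G1 X0.00 Y5.05
G1 X0.00 Y0.00
; layer 4
G0 Z15.67
G0 X0.00 Y0.00
G1 X22.34 Y0.00
G1 X22.34 Y2.52
G1 X0.00 Y2.52
G1 X0.00 Y0.00
M2 ; end

The solid is a wedge (ramp): 22.3 × 12.6 mm base, rising to 19.6 mm along the y=0 edge and sloping linearly to z=0 at y=12.6. Slicing at Δz = 3.92 mm — 5 equal slices spanning the solid's height, so layer i sits at z = i·h/5 — gives 4 non-empty perimeters. Each is a 4-segment closed polygon; G0 lifts to the layer z and rapids to the start vertex, then G1 traces the edges. The cross-section shrinks linearly with z (the slice at the apex is degenerate and omitted).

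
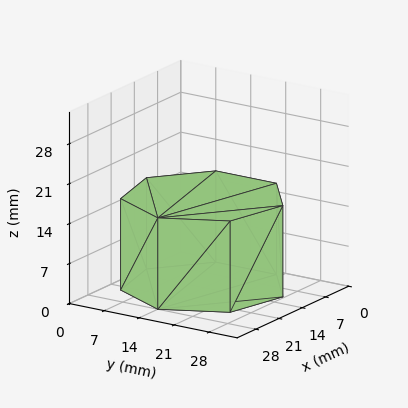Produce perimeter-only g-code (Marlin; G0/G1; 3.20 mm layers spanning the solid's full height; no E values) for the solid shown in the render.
Reading the render: the shape is a regular 7-sided prism (a cylinder approximated with 7 flat sides), circumscribed radius ≈ 14 mm, height ≈ 16 mm (dimensions read to the nearest mm from the axis ticks). For the g-code, the solid's height is divided into equal slices at the stated Δz and each level perimeter traced with G1 moves after a G0 lift.

; perimeter-only toolpath
G21 ; units = mm
G90 ; absolute positioning
G28 ; home
; layer 1
G0 Z3.20
G0 X28.00 Y14.00
G1 X22.73 Y24.95
G1 X10.88 Y27.65
G1 X1.39 Y20.07
G1 X1.39 Y7.93
G1 X10.88 Y0.35
G1 X22.73 Y3.05
G1 X28.00 Y14.00
; layer 2
G0 Z6.40
G0 X28.00 Y14.00
G1 X22.73 Y24.95
G1 X10.88 Y27.65
G1 X1.39 Y20.07
G1 X1.39 Y7.93
G1 X10.88 Y0.35
G1 X22.73 Y3.05
G1 X28.00 Y14.00
; layer 3
G0 Z9.60
G0 X28.00 Y14.00
G1 X22.73 Y24.95
G1 X10.88 Y27.65
G1 X1.39 Y20.07
G1 X1.39 Y7.93
G1 X10.88 Y0.35
G1 X22.73 Y3.05
G1 X28.00 Y14.00
; layer 4
G0 Z12.80
G0 X28.00 Y14.00
G1 X22.73 Y24.95
G1 X10.88 Y27.65
G1 X1.39 Y20.07
G1 X1.39 Y7.93
G1 X10.88 Y0.35
G1 X22.73 Y3.05
G1 X28.00 Y14.00
; layer 5
G0 Z16.00
G0 X28.00 Y14.00
G1 X22.73 Y24.95
G1 X10.88 Y27.65
G1 X1.39 Y20.07
G1 X1.39 Y7.93
G1 X10.88 Y0.35
G1 X22.73 Y3.05
G1 X28.00 Y14.00
M2 ; end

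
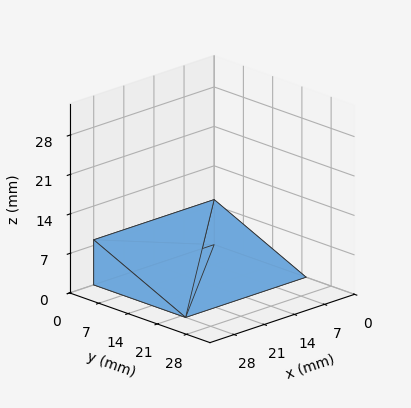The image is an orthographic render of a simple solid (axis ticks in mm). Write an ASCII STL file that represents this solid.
Reading the render: the shape is a wedge (ramp): 28 × 22 mm base, rising to 8 mm along the y=0 edge and sloping linearly to z=0 at y=22 (dimensions read to the nearest mm from the axis ticks). For the STL, each face is triangulated and given an outward normal.

solid part
  facet normal 0.0000 0.0000 -1.0000
    outer loop
      vertex 28.000 22.000 0.000
      vertex 28.000 0.000 0.000
      vertex 0.000 0.000 0.000
    endloop
  endfacet
  facet normal 0.0000 0.0000 -1.0000
    outer loop
      vertex 0.000 22.000 0.000
      vertex 28.000 22.000 0.000
      vertex 0.000 0.000 0.000
    endloop
  endfacet
  facet normal 0.0000 -1.0000 0.0000
    outer loop
      vertex 0.000 0.000 0.000
      vertex 28.000 0.000 0.000
      vertex 28.000 0.000 8.000
    endloop
  endfacet
  facet normal 0.0000 -1.0000 0.0000
    outer loop
      vertex 0.000 0.000 0.000
      vertex 28.000 0.000 8.000
      vertex 0.000 0.000 8.000
    endloop
  endfacet
  facet normal 0.0000 0.3417 0.9398
    outer loop
      vertex 0.000 0.000 8.000
      vertex 28.000 0.000 8.000
      vertex 28.000 22.000 0.000
    endloop
  endfacet
  facet normal 0.0000 0.3417 0.9398
    outer loop
      vertex 0.000 0.000 8.000
      vertex 28.000 22.000 0.000
      vertex 0.000 22.000 0.000
    endloop
  endfacet
  facet normal -1.0000 0.0000 0.0000
    outer loop
      vertex 0.000 0.000 8.000
      vertex 0.000 22.000 0.000
      vertex 0.000 0.000 0.000
    endloop
  endfacet
  facet normal 1.0000 0.0000 0.0000
    outer loop
      vertex 28.000 0.000 0.000
      vertex 28.000 22.000 0.000
      vertex 28.000 0.000 8.000
    endloop
  endfacet
endsolid part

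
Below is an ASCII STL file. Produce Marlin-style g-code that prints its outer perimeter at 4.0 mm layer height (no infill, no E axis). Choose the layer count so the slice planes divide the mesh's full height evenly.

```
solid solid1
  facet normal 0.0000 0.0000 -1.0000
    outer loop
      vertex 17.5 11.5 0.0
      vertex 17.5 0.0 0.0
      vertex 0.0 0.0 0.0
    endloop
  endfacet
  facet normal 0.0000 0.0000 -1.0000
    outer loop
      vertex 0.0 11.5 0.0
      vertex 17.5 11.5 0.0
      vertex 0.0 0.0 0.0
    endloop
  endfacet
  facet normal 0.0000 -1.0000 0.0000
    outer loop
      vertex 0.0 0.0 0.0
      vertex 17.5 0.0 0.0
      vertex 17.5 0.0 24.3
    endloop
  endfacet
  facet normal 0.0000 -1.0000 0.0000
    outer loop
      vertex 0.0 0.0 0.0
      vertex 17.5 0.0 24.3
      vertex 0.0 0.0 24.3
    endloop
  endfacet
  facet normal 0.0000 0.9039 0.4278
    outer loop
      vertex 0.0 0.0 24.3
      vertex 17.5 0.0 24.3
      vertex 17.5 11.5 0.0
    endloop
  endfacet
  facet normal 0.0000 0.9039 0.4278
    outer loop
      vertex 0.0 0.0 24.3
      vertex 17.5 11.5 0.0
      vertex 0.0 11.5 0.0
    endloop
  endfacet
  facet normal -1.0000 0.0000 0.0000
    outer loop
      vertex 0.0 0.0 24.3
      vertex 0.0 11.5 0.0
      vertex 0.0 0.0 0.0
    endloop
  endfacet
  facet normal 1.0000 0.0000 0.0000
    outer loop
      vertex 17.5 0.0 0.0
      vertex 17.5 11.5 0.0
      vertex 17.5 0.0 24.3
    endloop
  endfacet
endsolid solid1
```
; perimeter-only toolpath
G21 ; units = mm
G90 ; absolute positioning
G28 ; home
; layer 1
G0 Z4.0
G0 X0.0 Y0.0
G1 X17.5 Y0.0
G1 X17.5 Y9.6
G1 X0.0 Y9.6
G1 X0.0 Y0.0
; layer 2
G0 Z8.1
G0 X0.0 Y0.0
G1 X17.5 Y0.0
G1 X17.5 Y7.7
G1 X0.0 Y7.7
G1 X0.0 Y0.0
; layer 3
G0 Z12.1
G0 X0.0 Y0.0
G1 X17.5 Y0.0
G1 X17.5 Y5.8
G1 X0.0 Y5.8
G1 X0.0 Y0.0
; layer 4
G0 Z16.2
G0 X0.0 Y0.0
G1 X17.5 Y0.0
G1 X17.5 Y3.8
G1 X0.0 Y3.8
G1 X0.0 Y0.0
; layer 5
G0 Z20.2
G0 X0.0 Y0.0
G1 X17.5 Y0.0
G1 X17.5 Y1.9
G1 X0.0 Y1.9
G1 X0.0 Y0.0
M2 ; end

The solid is a wedge (ramp): 17.5 × 11.5 mm base, rising to 24.3 mm along the y=0 edge and sloping linearly to z=0 at y=11.5. Slicing at Δz = 4.0 mm — 6 equal slices spanning the solid's height, so layer i sits at z = i·h/6 — gives 5 non-empty perimeters. Each is a 4-segment closed polygon; G0 lifts to the layer z and rapids to the start vertex, then G1 traces the edges. The cross-section shrinks linearly with z (the slice at the apex is degenerate and omitted).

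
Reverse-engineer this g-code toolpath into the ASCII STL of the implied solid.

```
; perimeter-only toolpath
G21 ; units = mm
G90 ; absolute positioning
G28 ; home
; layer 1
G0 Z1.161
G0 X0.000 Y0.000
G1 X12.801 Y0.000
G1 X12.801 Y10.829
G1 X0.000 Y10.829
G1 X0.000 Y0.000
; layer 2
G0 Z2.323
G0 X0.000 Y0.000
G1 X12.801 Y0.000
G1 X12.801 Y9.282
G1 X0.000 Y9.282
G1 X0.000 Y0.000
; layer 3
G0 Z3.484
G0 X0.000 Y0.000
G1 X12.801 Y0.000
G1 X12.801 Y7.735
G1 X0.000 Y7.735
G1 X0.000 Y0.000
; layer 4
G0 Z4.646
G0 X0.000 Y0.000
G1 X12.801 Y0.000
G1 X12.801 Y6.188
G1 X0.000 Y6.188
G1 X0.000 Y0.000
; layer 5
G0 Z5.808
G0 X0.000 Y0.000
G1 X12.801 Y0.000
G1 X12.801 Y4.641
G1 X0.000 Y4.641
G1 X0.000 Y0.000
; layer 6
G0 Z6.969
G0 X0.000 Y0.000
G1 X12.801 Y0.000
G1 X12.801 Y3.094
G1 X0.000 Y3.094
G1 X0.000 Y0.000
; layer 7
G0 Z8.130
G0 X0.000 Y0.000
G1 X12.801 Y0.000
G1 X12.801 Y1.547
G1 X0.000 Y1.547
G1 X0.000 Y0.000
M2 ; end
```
solid part
  facet normal 0.0000 0.0000 -1.0000
    outer loop
      vertex 12.801 12.376 0.000
      vertex 12.801 0.000 0.000
      vertex 0.000 0.000 0.000
    endloop
  endfacet
  facet normal 0.0000 0.0000 -1.0000
    outer loop
      vertex 0.000 12.376 0.000
      vertex 12.801 12.376 0.000
      vertex 0.000 0.000 0.000
    endloop
  endfacet
  facet normal 0.0000 -1.0000 0.0000
    outer loop
      vertex 0.000 0.000 0.000
      vertex 12.801 0.000 0.000
      vertex 12.801 0.000 9.292
    endloop
  endfacet
  facet normal 0.0000 -1.0000 0.0000
    outer loop
      vertex 0.000 0.000 0.000
      vertex 12.801 0.000 9.292
      vertex 0.000 0.000 9.292
    endloop
  endfacet
  facet normal 0.0000 0.6004 0.7997
    outer loop
      vertex 0.000 0.000 9.292
      vertex 12.801 0.000 9.292
      vertex 12.801 12.376 0.000
    endloop
  endfacet
  facet normal 0.0000 0.6004 0.7997
    outer loop
      vertex 0.000 0.000 9.292
      vertex 12.801 12.376 0.000
      vertex 0.000 12.376 0.000
    endloop
  endfacet
  facet normal -1.0000 0.0000 0.0000
    outer loop
      vertex 0.000 0.000 9.292
      vertex 0.000 12.376 0.000
      vertex 0.000 0.000 0.000
    endloop
  endfacet
  facet normal 1.0000 0.0000 0.0000
    outer loop
      vertex 12.801 0.000 0.000
      vertex 12.801 12.376 0.000
      vertex 12.801 0.000 9.292
    endloop
  endfacet
endsolid part

The G0 Z moves step by Δz≈1.161 mm. The G1 loops shrink linearly with z, so the solid tapers from its base footprint up to z≈9.29. Closing with a flat bottom cap and the tapered top and triangulating gives 8 facets — a wedge (ramp): 12.8 × 12.4 mm base, rising to 9.29 mm along the y=0 edge and sloping linearly to z=0 at y=12.4.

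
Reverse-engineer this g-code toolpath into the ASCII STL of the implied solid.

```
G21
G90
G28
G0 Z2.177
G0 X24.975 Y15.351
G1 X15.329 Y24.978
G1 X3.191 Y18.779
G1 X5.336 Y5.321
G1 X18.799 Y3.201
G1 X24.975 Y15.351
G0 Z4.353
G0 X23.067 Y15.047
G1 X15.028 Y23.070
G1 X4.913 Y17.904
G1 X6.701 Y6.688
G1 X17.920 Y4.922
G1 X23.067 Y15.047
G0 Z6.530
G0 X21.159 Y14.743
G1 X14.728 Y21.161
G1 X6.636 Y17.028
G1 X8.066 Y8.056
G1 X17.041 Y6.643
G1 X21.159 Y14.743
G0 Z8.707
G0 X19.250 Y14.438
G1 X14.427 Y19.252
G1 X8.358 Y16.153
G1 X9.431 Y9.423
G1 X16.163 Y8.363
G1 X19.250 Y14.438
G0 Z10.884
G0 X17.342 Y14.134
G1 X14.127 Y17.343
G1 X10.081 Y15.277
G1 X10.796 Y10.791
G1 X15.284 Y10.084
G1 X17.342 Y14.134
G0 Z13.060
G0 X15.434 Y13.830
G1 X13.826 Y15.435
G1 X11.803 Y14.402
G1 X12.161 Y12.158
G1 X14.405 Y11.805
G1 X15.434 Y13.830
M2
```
solid part
  facet normal 0.0000 0.0000 -1.0000
    outer loop
      vertex 1.468 19.655 0.000
      vertex 15.629 26.887 0.000
      vertex 26.883 15.655 0.000
    endloop
  endfacet
  facet normal 0.0000 0.0000 -1.0000
    outer loop
      vertex 3.971 3.953 0.000
      vertex 1.468 19.655 0.000
      vertex 26.883 15.655 0.000
    endloop
  endfacet
  facet normal 0.0000 0.0000 -1.0000
    outer loop
      vertex 19.678 1.480 0.000
      vertex 3.971 3.953 0.000
      vertex 26.883 15.655 0.000
    endloop
  endfacet
  facet normal 0.5738 0.5749 0.5833
    outer loop
      vertex 26.883 15.655 0.000
      vertex 15.629 26.887 0.000
      vertex 13.526 13.526 15.237
    endloop
  endfacet
  facet normal -0.3694 0.7234 0.5833
    outer loop
      vertex 15.629 26.887 0.000
      vertex 1.468 19.655 0.000
      vertex 13.526 13.526 15.237
    endloop
  endfacet
  facet normal -0.8021 -0.1279 0.5833
    outer loop
      vertex 1.468 19.655 0.000
      vertex 3.971 3.953 0.000
      vertex 13.526 13.526 15.237
    endloop
  endfacet
  facet normal -0.1263 -0.8024 0.5833
    outer loop
      vertex 3.971 3.953 0.000
      vertex 19.678 1.480 0.000
      vertex 13.526 13.526 15.237
    endloop
  endfacet
  facet normal 0.7241 -0.3680 0.5833
    outer loop
      vertex 19.678 1.480 0.000
      vertex 26.883 15.655 0.000
      vertex 13.526 13.526 15.237
    endloop
  endfacet
endsolid part

The G0 Z moves step by Δz≈2.177 mm. The G1 loops shrink linearly with z, so the solid tapers from its base footprint up to z≈15.2. Closing with a flat bottom cap and the tapered top and triangulating gives 8 facets — a regular 5-sided pyramid, base circumscribed radius ≈ 13.5 mm, apex at z ≈ 15.2 mm.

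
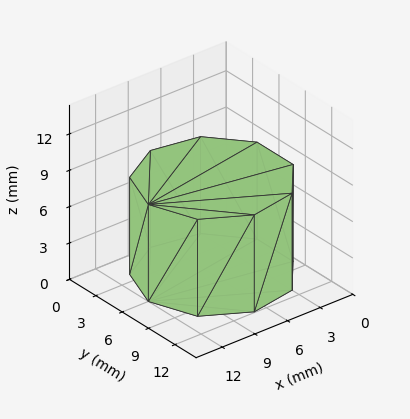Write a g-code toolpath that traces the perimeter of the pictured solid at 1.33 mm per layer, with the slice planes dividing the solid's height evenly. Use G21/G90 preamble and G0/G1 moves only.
Reading the render: the shape is a regular 9-sided prism (a cylinder approximated with 9 flat sides), circumscribed radius ≈ 6 mm, height ≈ 8 mm (dimensions read to the nearest mm from the axis ticks). For the g-code, the solid's height is divided into equal slices at the stated Δz and each level perimeter traced with G1 moves after a G0 lift.

; perimeter-only toolpath
G21 ; units = mm
G90 ; absolute positioning
G28 ; home
; layer 1
G0 Z1.33
G0 X12.00 Y6.00
G1 X10.60 Y9.86
G1 X7.04 Y11.91
G1 X3.00 Y11.20
G1 X0.36 Y8.05
G1 X0.36 Y3.95
G1 X3.00 Y0.80
G1 X7.04 Y0.09
G1 X10.60 Y2.14
G1 X12.00 Y6.00
; layer 2
G0 Z2.67
G0 X12.00 Y6.00
G1 X10.60 Y9.86
G1 X7.04 Y11.91
G1 X3.00 Y11.20
G1 X0.36 Y8.05
G1 X0.36 Y3.95
G1 X3.00 Y0.80
G1 X7.04 Y0.09
G1 X10.60 Y2.14
G1 X12.00 Y6.00
; layer 3
G0 Z4.00
G0 X12.00 Y6.00
G1 X10.60 Y9.86
G1 X7.04 Y11.91
G1 X3.00 Y11.20
G1 X0.36 Y8.05
G1 X0.36 Y3.95
G1 X3.00 Y0.80
G1 X7.04 Y0.09
G1 X10.60 Y2.14
G1 X12.00 Y6.00
; layer 4
G0 Z5.33
G0 X12.00 Y6.00
G1 X10.60 Y9.86
G1 X7.04 Y11.91
G1 X3.00 Y11.20
G1 X0.36 Y8.05
G1 X0.36 Y3.95
G1 X3.00 Y0.80
G1 X7.04 Y0.09
G1 X10.60 Y2.14
G1 X12.00 Y6.00
; layer 5
G0 Z6.67
G0 X12.00 Y6.00
G1 X10.60 Y9.86
G1 X7.04 Y11.91
G1 X3.00 Y11.20
G1 X0.36 Y8.05
G1 X0.36 Y3.95
G1 X3.00 Y0.80
G1 X7.04 Y0.09
G1 X10.60 Y2.14
G1 X12.00 Y6.00
; layer 6
G0 Z8.00
G0 X12.00 Y6.00
G1 X10.60 Y9.86
G1 X7.04 Y11.91
G1 X3.00 Y11.20
G1 X0.36 Y8.05
G1 X0.36 Y3.95
G1 X3.00 Y0.80
G1 X7.04 Y0.09
G1 X10.60 Y2.14
G1 X12.00 Y6.00
M2 ; end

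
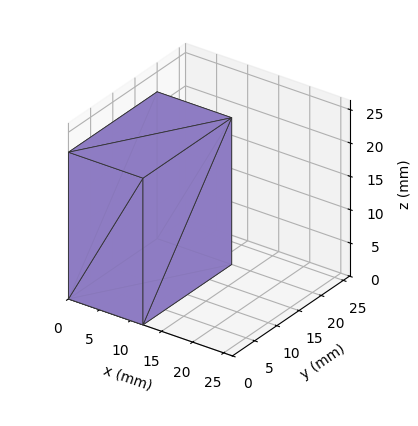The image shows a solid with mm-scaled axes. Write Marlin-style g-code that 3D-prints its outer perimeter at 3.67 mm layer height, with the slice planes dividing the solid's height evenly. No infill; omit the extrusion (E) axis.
Reading the render: the shape is a rectangular box, roughly 12 × 20 mm footprint and 22 mm tall (dimensions read to the nearest mm from the axis ticks). For the g-code, the solid's height is divided into equal slices at the stated Δz and each level perimeter traced with G1 moves after a G0 lift.

; perimeter-only toolpath
G21 ; units = mm
G90 ; absolute positioning
G28 ; home
; layer 1
G0 Z3.67
G0 X0.00 Y0.00
G1 X12.00 Y0.00
G1 X12.00 Y20.00
G1 X0.00 Y20.00
G1 X0.00 Y0.00
; layer 2
G0 Z7.33
G0 X0.00 Y0.00
G1 X12.00 Y0.00
G1 X12.00 Y20.00
G1 X0.00 Y20.00
G1 X0.00 Y0.00
; layer 3
G0 Z11.00
G0 X0.00 Y0.00
G1 X12.00 Y0.00
G1 X12.00 Y20.00
G1 X0.00 Y20.00
G1 X0.00 Y0.00
; layer 4
G0 Z14.67
G0 X0.00 Y0.00
G1 X12.00 Y0.00
G1 X12.00 Y20.00
G1 X0.00 Y20.00
G1 X0.00 Y0.00
; layer 5
G0 Z18.33
G0 X0.00 Y0.00
G1 X12.00 Y0.00
G1 X12.00 Y20.00
G1 X0.00 Y20.00
G1 X0.00 Y0.00
; layer 6
G0 Z22.00
G0 X0.00 Y0.00
G1 X12.00 Y0.00
G1 X12.00 Y20.00
G1 X0.00 Y20.00
G1 X0.00 Y0.00
M2 ; end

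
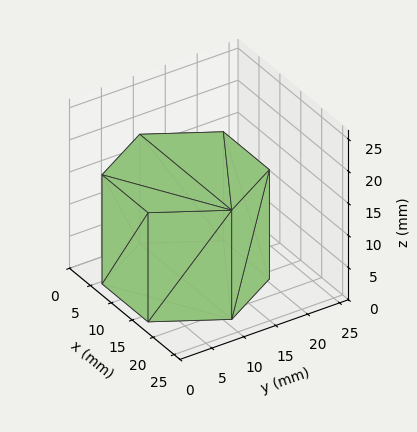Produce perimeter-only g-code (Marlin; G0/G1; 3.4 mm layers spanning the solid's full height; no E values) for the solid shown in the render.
Reading the render: the shape is a regular 6-sided prism (a cylinder approximated with 6 flat sides), circumscribed radius ≈ 11 mm, height ≈ 17 mm (dimensions read to the nearest mm from the axis ticks). For the g-code, the solid's height is divided into equal slices at the stated Δz and each level perimeter traced with G1 moves after a G0 lift.

; perimeter-only toolpath
G21 ; units = mm
G90 ; absolute positioning
G28 ; home
; layer 1
G0 Z3.4
G0 X22.0 Y11.0
G1 X16.5 Y20.5
G1 X5.5 Y20.5
G1 X0.0 Y11.0
G1 X5.5 Y1.5
G1 X16.5 Y1.5
G1 X22.0 Y11.0
; layer 2
G0 Z6.8
G0 X22.0 Y11.0
G1 X16.5 Y20.5
G1 X5.5 Y20.5
G1 X0.0 Y11.0
G1 X5.5 Y1.5
G1 X16.5 Y1.5
G1 X22.0 Y11.0
; layer 3
G0 Z10.2
G0 X22.0 Y11.0
G1 X16.5 Y20.5
G1 X5.5 Y20.5
G1 X0.0 Y11.0
G1 X5.5 Y1.5
G1 X16.5 Y1.5
G1 X22.0 Y11.0
; layer 4
G0 Z13.6
G0 X22.0 Y11.0
G1 X16.5 Y20.5
G1 X5.5 Y20.5
G1 X0.0 Y11.0
G1 X5.5 Y1.5
G1 X16.5 Y1.5
G1 X22.0 Y11.0
; layer 5
G0 Z17.0
G0 X22.0 Y11.0
G1 X16.5 Y20.5
G1 X5.5 Y20.5
G1 X0.0 Y11.0
G1 X5.5 Y1.5
G1 X16.5 Y1.5
G1 X22.0 Y11.0
M2 ; end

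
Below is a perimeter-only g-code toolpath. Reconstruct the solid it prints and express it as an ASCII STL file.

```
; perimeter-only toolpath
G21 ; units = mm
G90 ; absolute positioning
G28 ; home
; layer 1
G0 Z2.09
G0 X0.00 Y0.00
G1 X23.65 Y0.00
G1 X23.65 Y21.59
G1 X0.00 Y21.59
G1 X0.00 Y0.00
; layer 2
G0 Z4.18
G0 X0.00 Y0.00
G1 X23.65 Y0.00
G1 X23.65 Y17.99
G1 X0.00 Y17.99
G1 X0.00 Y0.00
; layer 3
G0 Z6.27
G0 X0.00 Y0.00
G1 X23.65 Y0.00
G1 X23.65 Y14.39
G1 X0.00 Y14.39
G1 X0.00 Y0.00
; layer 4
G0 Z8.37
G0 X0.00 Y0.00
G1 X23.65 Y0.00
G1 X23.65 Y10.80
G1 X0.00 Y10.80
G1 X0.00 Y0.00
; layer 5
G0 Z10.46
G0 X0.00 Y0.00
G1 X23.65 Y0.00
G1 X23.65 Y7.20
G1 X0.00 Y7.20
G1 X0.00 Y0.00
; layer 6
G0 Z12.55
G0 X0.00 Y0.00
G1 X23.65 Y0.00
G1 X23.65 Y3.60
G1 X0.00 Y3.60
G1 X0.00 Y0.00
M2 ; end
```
solid part
  facet normal 0.0000 0.0000 -1.0000
    outer loop
      vertex 23.65 25.19 0.00
      vertex 23.65 0.00 0.00
      vertex 0.00 0.00 0.00
    endloop
  endfacet
  facet normal 0.0000 0.0000 -1.0000
    outer loop
      vertex 0.00 25.19 0.00
      vertex 23.65 25.19 0.00
      vertex 0.00 0.00 0.00
    endloop
  endfacet
  facet normal 0.0000 -1.0000 0.0000
    outer loop
      vertex 0.00 0.00 0.00
      vertex 23.65 0.00 0.00
      vertex 23.65 0.00 14.64
    endloop
  endfacet
  facet normal 0.0000 -1.0000 0.0000
    outer loop
      vertex 0.00 0.00 0.00
      vertex 23.65 0.00 14.64
      vertex 0.00 0.00 14.64
    endloop
  endfacet
  facet normal 0.0000 0.5025 0.8646
    outer loop
      vertex 0.00 0.00 14.64
      vertex 23.65 0.00 14.64
      vertex 23.65 25.19 0.00
    endloop
  endfacet
  facet normal 0.0000 0.5025 0.8646
    outer loop
      vertex 0.00 0.00 14.64
      vertex 23.65 25.19 0.00
      vertex 0.00 25.19 0.00
    endloop
  endfacet
  facet normal -1.0000 0.0000 0.0000
    outer loop
      vertex 0.00 0.00 14.64
      vertex 0.00 25.19 0.00
      vertex 0.00 0.00 0.00
    endloop
  endfacet
  facet normal 1.0000 0.0000 0.0000
    outer loop
      vertex 23.65 0.00 0.00
      vertex 23.65 25.19 0.00
      vertex 23.65 0.00 14.64
    endloop
  endfacet
endsolid part

The G0 Z moves step by Δz≈2.09 mm. The G1 loops shrink linearly with z, so the solid tapers from its base footprint up to z≈14.6. Closing with a flat bottom cap and the tapered top and triangulating gives 8 facets — a wedge (ramp): 23.6 × 25.2 mm base, rising to 14.6 mm along the y=0 edge and sloping linearly to z=0 at y=25.2.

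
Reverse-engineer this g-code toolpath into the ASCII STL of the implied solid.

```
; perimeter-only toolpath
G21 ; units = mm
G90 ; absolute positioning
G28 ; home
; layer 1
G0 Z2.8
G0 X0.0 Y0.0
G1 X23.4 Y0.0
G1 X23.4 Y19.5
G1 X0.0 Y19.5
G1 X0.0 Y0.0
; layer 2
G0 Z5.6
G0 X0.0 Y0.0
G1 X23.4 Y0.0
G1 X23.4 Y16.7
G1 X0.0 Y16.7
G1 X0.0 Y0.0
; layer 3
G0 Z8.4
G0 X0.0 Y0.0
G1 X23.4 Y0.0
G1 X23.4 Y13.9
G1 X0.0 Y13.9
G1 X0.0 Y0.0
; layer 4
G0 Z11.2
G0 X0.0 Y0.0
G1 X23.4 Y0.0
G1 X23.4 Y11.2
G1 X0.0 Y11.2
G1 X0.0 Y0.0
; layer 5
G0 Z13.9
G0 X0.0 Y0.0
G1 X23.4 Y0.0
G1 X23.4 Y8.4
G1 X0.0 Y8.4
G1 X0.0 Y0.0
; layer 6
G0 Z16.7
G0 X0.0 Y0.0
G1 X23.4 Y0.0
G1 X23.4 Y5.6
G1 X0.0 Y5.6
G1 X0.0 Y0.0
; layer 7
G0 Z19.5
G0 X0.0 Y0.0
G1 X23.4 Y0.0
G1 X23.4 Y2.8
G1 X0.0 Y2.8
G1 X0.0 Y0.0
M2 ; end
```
solid part
  facet normal 0.0000 0.0000 -1.0000
    outer loop
      vertex 23.4 22.3 0.0
      vertex 23.4 0.0 0.0
      vertex 0.0 0.0 0.0
    endloop
  endfacet
  facet normal 0.0000 0.0000 -1.0000
    outer loop
      vertex 0.0 22.3 0.0
      vertex 23.4 22.3 0.0
      vertex 0.0 0.0 0.0
    endloop
  endfacet
  facet normal 0.0000 -1.0000 0.0000
    outer loop
      vertex 0.0 0.0 0.0
      vertex 23.4 0.0 0.0
      vertex 23.4 0.0 22.3
    endloop
  endfacet
  facet normal 0.0000 -1.0000 0.0000
    outer loop
      vertex 0.0 0.0 0.0
      vertex 23.4 0.0 22.3
      vertex 0.0 0.0 22.3
    endloop
  endfacet
  facet normal 0.0000 0.7071 0.7071
    outer loop
      vertex 0.0 0.0 22.3
      vertex 23.4 0.0 22.3
      vertex 23.4 22.3 0.0
    endloop
  endfacet
  facet normal 0.0000 0.7071 0.7071
    outer loop
      vertex 0.0 0.0 22.3
      vertex 23.4 22.3 0.0
      vertex 0.0 22.3 0.0
    endloop
  endfacet
  facet normal -1.0000 0.0000 0.0000
    outer loop
      vertex 0.0 0.0 22.3
      vertex 0.0 22.3 0.0
      vertex 0.0 0.0 0.0
    endloop
  endfacet
  facet normal 1.0000 0.0000 0.0000
    outer loop
      vertex 23.4 0.0 0.0
      vertex 23.4 22.3 0.0
      vertex 23.4 0.0 22.3
    endloop
  endfacet
endsolid part

The G0 Z moves step by Δz≈2.8 mm. The G1 loops shrink linearly with z, so the solid tapers from its base footprint up to z≈22.3. Closing with a flat bottom cap and the tapered top and triangulating gives 8 facets — a wedge (ramp): 23.4 × 22.3 mm base, rising to 22.3 mm along the y=0 edge and sloping linearly to z=0 at y=22.3.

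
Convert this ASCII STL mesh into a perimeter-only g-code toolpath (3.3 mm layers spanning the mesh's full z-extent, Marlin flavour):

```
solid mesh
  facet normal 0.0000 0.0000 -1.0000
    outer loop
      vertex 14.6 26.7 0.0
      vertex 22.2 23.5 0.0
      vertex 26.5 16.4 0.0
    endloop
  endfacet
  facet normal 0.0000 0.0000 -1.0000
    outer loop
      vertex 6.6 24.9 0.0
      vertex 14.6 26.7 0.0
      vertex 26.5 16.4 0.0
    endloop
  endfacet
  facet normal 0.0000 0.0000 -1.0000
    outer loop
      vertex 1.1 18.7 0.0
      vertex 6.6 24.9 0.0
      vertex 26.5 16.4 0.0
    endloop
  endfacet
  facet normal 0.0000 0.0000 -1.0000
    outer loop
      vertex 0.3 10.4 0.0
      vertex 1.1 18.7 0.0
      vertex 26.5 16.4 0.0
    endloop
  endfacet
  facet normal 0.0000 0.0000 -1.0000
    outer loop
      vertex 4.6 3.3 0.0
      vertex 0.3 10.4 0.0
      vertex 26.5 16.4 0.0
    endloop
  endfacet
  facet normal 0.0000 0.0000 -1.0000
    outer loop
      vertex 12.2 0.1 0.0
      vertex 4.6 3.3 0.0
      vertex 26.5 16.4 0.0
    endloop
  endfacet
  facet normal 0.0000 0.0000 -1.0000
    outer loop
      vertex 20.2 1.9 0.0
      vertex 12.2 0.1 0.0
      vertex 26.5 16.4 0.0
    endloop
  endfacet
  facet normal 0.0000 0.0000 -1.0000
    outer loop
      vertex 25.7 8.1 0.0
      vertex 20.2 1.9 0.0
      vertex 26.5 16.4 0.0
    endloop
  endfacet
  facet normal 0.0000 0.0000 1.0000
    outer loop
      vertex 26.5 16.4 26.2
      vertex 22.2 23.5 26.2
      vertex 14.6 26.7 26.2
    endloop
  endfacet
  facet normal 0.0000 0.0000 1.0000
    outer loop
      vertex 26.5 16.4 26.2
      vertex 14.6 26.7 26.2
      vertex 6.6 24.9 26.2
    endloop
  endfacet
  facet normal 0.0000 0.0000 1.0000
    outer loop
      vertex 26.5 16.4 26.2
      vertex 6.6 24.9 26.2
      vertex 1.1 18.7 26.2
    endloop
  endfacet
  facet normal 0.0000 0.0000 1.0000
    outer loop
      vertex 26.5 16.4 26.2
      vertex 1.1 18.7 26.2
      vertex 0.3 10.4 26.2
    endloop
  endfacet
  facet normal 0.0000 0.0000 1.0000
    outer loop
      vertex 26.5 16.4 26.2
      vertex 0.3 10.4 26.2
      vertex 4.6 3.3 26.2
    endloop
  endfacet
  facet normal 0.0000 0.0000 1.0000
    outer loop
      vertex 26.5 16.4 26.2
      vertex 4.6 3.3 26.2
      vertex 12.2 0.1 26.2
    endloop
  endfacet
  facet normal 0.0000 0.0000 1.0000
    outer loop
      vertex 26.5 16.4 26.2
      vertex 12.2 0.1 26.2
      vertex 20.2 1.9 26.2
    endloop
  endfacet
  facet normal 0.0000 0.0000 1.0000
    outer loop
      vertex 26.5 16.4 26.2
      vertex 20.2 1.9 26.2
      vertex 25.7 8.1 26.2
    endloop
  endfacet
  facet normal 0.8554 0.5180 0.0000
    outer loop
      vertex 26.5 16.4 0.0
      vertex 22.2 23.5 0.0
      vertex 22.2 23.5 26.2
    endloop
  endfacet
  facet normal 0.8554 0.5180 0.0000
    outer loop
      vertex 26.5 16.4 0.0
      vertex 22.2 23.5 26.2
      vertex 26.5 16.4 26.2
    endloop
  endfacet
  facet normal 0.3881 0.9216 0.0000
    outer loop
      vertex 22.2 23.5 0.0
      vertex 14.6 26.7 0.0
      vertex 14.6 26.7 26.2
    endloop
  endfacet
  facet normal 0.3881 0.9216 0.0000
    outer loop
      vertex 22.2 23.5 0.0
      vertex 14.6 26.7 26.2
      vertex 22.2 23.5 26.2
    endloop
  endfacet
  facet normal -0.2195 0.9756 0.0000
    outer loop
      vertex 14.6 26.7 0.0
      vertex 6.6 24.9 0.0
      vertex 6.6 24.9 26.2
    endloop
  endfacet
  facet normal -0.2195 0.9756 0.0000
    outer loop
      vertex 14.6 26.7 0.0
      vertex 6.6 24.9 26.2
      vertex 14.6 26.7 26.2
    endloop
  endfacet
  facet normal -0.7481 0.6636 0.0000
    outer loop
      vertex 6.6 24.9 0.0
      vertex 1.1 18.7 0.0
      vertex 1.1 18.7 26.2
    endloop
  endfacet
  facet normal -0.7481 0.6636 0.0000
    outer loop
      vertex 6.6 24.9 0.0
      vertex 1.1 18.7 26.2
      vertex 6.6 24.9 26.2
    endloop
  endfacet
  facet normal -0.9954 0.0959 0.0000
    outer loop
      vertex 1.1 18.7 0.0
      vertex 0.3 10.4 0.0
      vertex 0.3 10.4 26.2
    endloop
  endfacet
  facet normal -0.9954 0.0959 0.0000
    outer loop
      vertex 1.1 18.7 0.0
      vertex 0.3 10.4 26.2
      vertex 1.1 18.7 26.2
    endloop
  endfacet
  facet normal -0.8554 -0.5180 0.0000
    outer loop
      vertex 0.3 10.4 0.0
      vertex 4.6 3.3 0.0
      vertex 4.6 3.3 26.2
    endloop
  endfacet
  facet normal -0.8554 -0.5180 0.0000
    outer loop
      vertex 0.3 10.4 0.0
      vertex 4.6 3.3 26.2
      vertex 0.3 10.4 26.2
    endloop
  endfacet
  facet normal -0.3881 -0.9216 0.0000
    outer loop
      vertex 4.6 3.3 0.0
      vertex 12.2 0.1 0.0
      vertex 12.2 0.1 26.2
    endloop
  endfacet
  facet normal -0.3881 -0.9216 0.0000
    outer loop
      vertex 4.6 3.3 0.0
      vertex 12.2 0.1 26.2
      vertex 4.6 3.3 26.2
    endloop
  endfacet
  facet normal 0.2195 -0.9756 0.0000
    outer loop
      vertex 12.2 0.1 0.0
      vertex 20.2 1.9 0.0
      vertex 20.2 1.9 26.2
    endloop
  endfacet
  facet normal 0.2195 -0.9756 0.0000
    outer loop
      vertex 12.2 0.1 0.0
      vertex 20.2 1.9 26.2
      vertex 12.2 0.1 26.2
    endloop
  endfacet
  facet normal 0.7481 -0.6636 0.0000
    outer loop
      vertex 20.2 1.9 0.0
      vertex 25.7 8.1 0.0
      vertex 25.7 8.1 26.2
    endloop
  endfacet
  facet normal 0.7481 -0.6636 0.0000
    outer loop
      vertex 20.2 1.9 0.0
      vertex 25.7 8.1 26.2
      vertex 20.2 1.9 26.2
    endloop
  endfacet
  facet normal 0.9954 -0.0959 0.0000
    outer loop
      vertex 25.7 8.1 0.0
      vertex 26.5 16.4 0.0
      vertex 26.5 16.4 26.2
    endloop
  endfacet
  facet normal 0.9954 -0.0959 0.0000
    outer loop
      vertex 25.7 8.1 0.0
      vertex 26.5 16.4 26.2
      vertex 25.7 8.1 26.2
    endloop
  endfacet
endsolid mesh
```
; perimeter-only toolpath
G21 ; units = mm
G90 ; absolute positioning
G28 ; home
; layer 1
G0 Z3.3
G0 X26.5 Y16.4
G1 X22.2 Y23.5
G1 X14.6 Y26.7
G1 X6.6 Y24.9
G1 X1.1 Y18.7
G1 X0.3 Y10.4
G1 X4.6 Y3.3
G1 X12.2 Y0.1
G1 X20.2 Y1.9
G1 X25.7 Y8.1
G1 X26.5 Y16.4
; layer 2
G0 Z6.5
G0 X26.5 Y16.4
G1 X22.2 Y23.5
G1 X14.6 Y26.7
G1 X6.6 Y24.9
G1 X1.1 Y18.7
G1 X0.3 Y10.4
G1 X4.6 Y3.3
G1 X12.2 Y0.1
G1 X20.2 Y1.9
G1 X25.7 Y8.1
G1 X26.5 Y16.4
; layer 3
G0 Z9.8
G0 X26.5 Y16.4
G1 X22.2 Y23.5
G1 X14.6 Y26.7
G1 X6.6 Y24.9
G1 X1.1 Y18.7
G1 X0.3 Y10.4
G1 X4.6 Y3.3
G1 X12.2 Y0.1
G1 X20.2 Y1.9
G1 X25.7 Y8.1
G1 X26.5 Y16.4
; layer 4
G0 Z13.1
G0 X26.5 Y16.4
G1 X22.2 Y23.5
G1 X14.6 Y26.7
G1 X6.6 Y24.9
G1 X1.1 Y18.7
G1 X0.3 Y10.4
G1 X4.6 Y3.3
G1 X12.2 Y0.1
G1 X20.2 Y1.9
G1 X25.7 Y8.1
G1 X26.5 Y16.4
; layer 5
G0 Z16.4
G0 X26.5 Y16.4
G1 X22.2 Y23.5
G1 X14.6 Y26.7
G1 X6.6 Y24.9
G1 X1.1 Y18.7
G1 X0.3 Y10.4
G1 X4.6 Y3.3
G1 X12.2 Y0.1
G1 X20.2 Y1.9
G1 X25.7 Y8.1
G1 X26.5 Y16.4
; layer 6
G0 Z19.6
G0 X26.5 Y16.4
G1 X22.2 Y23.5
G1 X14.6 Y26.7
G1 X6.6 Y24.9
G1 X1.1 Y18.7
G1 X0.3 Y10.4
G1 X4.6 Y3.3
G1 X12.2 Y0.1
G1 X20.2 Y1.9
G1 X25.7 Y8.1
G1 X26.5 Y16.4
; layer 7
G0 Z22.9
G0 X26.5 Y16.4
G1 X22.2 Y23.5
G1 X14.6 Y26.7
G1 X6.6 Y24.9
G1 X1.1 Y18.7
G1 X0.3 Y10.4
G1 X4.6 Y3.3
G1 X12.2 Y0.1
G1 X20.2 Y1.9
G1 X25.7 Y8.1
G1 X26.5 Y16.4
; layer 8
G0 Z26.2
G0 X26.5 Y16.4
G1 X22.2 Y23.5
G1 X14.6 Y26.7
G1 X6.6 Y24.9
G1 X1.1 Y18.7
G1 X0.3 Y10.4
G1 X4.6 Y3.3
G1 X12.2 Y0.1
G1 X20.2 Y1.9
G1 X25.7 Y8.1
G1 X26.5 Y16.4
M2 ; end

The solid is a regular 10-sided prism (a cylinder approximated with 10 flat sides), circumscribed radius ≈ 13.4 mm, height ≈ 26.2 mm. Slicing at Δz = 3.3 mm — 8 equal slices spanning the solid's height, so layer i sits at z = i·h/8 — gives 8 non-empty perimeters. Each is a 10-segment closed polygon; G0 lifts to the layer z and rapids to the start vertex, then G1 traces the edges.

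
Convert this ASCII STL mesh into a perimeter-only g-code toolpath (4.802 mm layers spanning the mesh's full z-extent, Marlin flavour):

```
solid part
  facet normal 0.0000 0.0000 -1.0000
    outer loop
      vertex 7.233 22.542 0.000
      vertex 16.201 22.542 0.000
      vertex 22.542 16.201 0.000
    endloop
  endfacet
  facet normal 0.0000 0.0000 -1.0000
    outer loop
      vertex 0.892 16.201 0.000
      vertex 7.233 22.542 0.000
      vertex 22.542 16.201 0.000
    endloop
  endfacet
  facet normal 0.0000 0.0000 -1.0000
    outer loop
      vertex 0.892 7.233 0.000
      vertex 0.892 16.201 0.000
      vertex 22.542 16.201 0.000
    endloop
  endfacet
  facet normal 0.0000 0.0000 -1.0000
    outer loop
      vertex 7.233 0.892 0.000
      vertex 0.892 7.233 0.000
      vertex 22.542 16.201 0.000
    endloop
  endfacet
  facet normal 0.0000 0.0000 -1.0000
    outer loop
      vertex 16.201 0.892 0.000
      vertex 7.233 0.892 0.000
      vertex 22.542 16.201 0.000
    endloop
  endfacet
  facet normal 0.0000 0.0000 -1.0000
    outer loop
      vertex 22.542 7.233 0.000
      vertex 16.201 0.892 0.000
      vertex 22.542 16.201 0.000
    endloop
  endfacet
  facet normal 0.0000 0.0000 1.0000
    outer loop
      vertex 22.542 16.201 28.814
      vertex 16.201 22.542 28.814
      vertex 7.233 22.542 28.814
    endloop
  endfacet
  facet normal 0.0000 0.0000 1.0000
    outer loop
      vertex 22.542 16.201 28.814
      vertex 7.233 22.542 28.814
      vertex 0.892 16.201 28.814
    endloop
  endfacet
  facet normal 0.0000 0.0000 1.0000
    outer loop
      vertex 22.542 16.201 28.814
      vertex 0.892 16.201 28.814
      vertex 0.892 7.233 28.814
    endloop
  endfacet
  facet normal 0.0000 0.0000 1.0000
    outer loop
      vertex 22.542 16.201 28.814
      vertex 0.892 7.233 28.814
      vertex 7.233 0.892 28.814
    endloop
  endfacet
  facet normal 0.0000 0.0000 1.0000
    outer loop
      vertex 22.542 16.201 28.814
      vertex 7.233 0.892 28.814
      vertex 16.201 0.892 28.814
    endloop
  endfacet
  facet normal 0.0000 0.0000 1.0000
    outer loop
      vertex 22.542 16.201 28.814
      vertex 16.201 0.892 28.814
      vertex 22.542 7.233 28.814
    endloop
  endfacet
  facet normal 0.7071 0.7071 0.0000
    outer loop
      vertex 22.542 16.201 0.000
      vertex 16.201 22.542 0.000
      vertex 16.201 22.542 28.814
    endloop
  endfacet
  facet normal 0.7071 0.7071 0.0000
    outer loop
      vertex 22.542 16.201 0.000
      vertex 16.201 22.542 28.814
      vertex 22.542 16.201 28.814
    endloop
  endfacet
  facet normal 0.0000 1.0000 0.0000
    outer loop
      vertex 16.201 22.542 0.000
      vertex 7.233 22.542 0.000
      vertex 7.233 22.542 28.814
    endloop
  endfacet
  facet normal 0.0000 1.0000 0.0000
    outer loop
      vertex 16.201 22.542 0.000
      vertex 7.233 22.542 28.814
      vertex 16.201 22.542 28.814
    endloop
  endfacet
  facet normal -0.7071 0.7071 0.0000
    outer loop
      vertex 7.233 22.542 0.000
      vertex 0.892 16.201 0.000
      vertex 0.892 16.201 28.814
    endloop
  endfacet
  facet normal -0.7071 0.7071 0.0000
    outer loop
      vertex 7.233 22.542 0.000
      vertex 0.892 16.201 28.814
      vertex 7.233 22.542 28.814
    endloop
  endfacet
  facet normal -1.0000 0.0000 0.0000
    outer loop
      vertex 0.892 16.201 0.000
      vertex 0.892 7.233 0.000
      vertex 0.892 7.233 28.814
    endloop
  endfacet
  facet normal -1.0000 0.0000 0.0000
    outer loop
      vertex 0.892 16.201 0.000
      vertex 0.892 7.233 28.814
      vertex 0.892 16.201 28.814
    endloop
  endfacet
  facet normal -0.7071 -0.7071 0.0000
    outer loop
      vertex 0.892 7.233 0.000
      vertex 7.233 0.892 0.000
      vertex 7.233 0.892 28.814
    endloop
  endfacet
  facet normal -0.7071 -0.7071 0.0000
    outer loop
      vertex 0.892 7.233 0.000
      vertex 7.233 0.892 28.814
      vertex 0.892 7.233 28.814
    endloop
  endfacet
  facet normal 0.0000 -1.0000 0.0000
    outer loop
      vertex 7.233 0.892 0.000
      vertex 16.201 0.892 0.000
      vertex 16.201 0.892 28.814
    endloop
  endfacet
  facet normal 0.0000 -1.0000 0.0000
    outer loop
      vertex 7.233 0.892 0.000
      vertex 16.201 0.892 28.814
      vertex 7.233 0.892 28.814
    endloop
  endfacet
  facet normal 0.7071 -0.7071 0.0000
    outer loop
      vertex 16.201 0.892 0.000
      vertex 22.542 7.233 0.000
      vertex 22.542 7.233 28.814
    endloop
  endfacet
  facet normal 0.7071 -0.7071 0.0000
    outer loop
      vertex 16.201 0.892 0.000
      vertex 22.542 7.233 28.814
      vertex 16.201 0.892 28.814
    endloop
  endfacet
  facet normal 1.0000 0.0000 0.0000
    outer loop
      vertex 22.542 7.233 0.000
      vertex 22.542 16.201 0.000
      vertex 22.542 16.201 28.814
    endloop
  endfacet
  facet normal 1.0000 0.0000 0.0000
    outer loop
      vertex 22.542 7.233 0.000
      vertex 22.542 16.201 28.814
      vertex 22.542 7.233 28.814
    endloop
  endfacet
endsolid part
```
; perimeter-only toolpath
G21 ; units = mm
G90 ; absolute positioning
G28 ; home
; layer 1
G0 Z4.802
G0 X22.542 Y16.201
G1 X16.201 Y22.542
G1 X7.233 Y22.542
G1 X0.892 Y16.201
G1 X0.892 Y7.233
G1 X7.233 Y0.892
G1 X16.201 Y0.892
G1 X22.542 Y7.233
G1 X22.542 Y16.201
; layer 2
G0 Z9.605
G0 X22.542 Y16.201
G1 X16.201 Y22.542
G1 X7.233 Y22.542
G1 X0.892 Y16.201
G1 X0.892 Y7.233
G1 X7.233 Y0.892
G1 X16.201 Y0.892
G1 X22.542 Y7.233
G1 X22.542 Y16.201
; layer 3
G0 Z14.407
G0 X22.542 Y16.201
G1 X16.201 Y22.542
G1 X7.233 Y22.542
G1 X0.892 Y16.201
G1 X0.892 Y7.233
G1 X7.233 Y0.892
G1 X16.201 Y0.892
G1 X22.542 Y7.233
G1 X22.542 Y16.201
; layer 4
G0 Z19.209
G0 X22.542 Y16.201
G1 X16.201 Y22.542
G1 X7.233 Y22.542
G1 X0.892 Y16.201
G1 X0.892 Y7.233
G1 X7.233 Y0.892
G1 X16.201 Y0.892
G1 X22.542 Y7.233
G1 X22.542 Y16.201
; layer 5
G0 Z24.012
G0 X22.542 Y16.201
G1 X16.201 Y22.542
G1 X7.233 Y22.542
G1 X0.892 Y16.201
G1 X0.892 Y7.233
G1 X7.233 Y0.892
G1 X16.201 Y0.892
G1 X22.542 Y7.233
G1 X22.542 Y16.201
; layer 6
G0 Z28.814
G0 X22.542 Y16.201
G1 X16.201 Y22.542
G1 X7.233 Y22.542
G1 X0.892 Y16.201
G1 X0.892 Y7.233
G1 X7.233 Y0.892
G1 X16.201 Y0.892
G1 X22.542 Y7.233
G1 X22.542 Y16.201
M2 ; end

The solid is a regular 8-sided prism (a cylinder approximated with 8 flat sides), circumscribed radius ≈ 11.7 mm, height ≈ 28.8 mm. Slicing at Δz = 4.802 mm — 6 equal slices spanning the solid's height, so layer i sits at z = i·h/6 — gives 6 non-empty perimeters. Each is a 8-segment closed polygon; G0 lifts to the layer z and rapids to the start vertex, then G1 traces the edges.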